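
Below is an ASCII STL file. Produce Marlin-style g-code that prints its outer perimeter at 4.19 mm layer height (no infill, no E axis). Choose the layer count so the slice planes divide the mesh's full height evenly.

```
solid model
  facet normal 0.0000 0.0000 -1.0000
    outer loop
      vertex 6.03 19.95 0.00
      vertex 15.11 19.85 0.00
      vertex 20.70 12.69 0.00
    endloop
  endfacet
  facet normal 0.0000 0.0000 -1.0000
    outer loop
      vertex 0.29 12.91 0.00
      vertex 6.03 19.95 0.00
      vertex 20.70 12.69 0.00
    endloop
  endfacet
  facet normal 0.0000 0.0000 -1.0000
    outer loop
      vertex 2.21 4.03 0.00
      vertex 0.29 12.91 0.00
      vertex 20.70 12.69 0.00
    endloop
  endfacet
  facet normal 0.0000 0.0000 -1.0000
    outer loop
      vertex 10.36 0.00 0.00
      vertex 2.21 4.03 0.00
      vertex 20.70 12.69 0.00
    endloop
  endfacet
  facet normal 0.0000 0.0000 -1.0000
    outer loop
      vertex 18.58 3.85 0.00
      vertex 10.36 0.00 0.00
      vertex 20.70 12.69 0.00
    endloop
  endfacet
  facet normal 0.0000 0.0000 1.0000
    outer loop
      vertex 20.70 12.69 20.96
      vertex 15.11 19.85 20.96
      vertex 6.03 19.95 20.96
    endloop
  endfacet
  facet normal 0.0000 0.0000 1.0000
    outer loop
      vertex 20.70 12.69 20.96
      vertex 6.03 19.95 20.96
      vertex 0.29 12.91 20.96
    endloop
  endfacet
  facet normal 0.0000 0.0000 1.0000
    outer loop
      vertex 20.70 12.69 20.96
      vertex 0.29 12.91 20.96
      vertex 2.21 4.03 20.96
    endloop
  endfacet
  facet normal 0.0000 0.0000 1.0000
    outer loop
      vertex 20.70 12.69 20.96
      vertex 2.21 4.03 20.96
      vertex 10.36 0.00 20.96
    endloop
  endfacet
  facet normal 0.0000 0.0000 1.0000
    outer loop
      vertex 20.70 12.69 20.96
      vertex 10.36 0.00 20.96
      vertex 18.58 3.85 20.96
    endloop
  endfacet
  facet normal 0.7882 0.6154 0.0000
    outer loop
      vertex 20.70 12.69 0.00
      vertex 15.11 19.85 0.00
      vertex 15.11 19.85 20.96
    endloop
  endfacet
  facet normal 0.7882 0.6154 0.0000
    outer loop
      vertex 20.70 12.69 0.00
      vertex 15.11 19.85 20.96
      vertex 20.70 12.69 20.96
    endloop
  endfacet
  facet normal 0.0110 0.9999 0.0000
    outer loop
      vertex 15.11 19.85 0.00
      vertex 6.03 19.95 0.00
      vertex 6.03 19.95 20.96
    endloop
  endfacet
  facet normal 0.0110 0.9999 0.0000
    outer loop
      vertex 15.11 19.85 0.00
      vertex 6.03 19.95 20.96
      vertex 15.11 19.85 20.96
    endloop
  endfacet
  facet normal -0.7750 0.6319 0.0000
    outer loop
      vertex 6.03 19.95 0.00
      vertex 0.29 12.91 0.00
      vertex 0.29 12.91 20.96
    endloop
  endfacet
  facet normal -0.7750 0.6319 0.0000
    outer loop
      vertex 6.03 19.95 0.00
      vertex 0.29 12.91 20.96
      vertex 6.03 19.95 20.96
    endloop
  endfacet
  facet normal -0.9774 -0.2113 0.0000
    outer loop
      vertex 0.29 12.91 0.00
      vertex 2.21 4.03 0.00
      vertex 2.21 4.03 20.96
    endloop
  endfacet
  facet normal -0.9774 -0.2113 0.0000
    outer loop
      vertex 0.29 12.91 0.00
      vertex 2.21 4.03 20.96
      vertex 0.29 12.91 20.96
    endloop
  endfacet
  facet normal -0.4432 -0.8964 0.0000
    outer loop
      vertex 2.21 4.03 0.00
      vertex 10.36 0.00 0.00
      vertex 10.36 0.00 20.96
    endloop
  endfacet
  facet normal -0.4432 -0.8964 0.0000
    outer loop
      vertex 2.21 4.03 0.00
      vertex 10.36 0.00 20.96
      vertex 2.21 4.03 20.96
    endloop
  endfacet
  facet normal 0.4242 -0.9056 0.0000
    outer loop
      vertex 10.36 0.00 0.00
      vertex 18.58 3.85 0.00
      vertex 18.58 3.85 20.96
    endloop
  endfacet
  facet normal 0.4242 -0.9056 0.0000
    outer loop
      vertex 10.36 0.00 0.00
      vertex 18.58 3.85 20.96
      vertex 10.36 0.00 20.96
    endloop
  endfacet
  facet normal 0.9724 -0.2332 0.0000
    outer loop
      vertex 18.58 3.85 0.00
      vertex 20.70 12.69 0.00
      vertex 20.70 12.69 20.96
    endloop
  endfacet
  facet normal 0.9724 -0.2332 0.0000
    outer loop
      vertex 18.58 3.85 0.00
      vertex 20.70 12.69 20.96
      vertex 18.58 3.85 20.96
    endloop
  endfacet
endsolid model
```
; perimeter-only toolpath
G21 ; units = mm
G90 ; absolute positioning
G28 ; home
; layer 1
G0 Z4.19
G0 X20.70 Y12.69
G1 X15.11 Y19.85
G1 X6.03 Y19.95
G1 X0.29 Y12.91
G1 X2.21 Y4.03
G1 X10.36 Y0.00
G1 X18.58 Y3.85
G1 X20.70 Y12.69
; layer 2
G0 Z8.38
G0 X20.70 Y12.69
G1 X15.11 Y19.85
G1 X6.03 Y19.95
G1 X0.29 Y12.91
G1 X2.21 Y4.03
G1 X10.36 Y0.00
G1 X18.58 Y3.85
G1 X20.70 Y12.69
; layer 3
G0 Z12.58
G0 X20.70 Y12.69
G1 X15.11 Y19.85
G1 X6.03 Y19.95
G1 X0.29 Y12.91
G1 X2.21 Y4.03
G1 X10.36 Y0.00
G1 X18.58 Y3.85
G1 X20.70 Y12.69
; layer 4
G0 Z16.77
G0 X20.70 Y12.69
G1 X15.11 Y19.85
G1 X6.03 Y19.95
G1 X0.29 Y12.91
G1 X2.21 Y4.03
G1 X10.36 Y0.00
G1 X18.58 Y3.85
G1 X20.70 Y12.69
; layer 5
G0 Z20.96
G0 X20.70 Y12.69
G1 X15.11 Y19.85
G1 X6.03 Y19.95
G1 X0.29 Y12.91
G1 X2.21 Y4.03
G1 X10.36 Y0.00
G1 X18.58 Y3.85
G1 X20.70 Y12.69
M2 ; end

The solid is a regular 7-sided prism (a cylinder approximated with 7 flat sides), circumscribed radius ≈ 10.5 mm, height ≈ 21 mm. Slicing at Δz = 4.19 mm — 5 equal slices spanning the solid's height, so layer i sits at z = i·h/5 — gives 5 non-empty perimeters. Each is a 7-segment closed polygon; G0 lifts to the layer z and rapids to the start vertex, then G1 traces the edges.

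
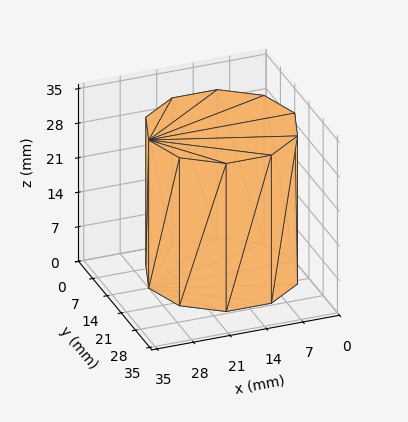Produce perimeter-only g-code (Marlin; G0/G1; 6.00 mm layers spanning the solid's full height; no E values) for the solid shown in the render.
Reading the render: the shape is a regular 10-sided prism (a cylinder approximated with 10 flat sides), circumscribed radius ≈ 14 mm, height ≈ 30 mm (dimensions read to the nearest mm from the axis ticks). For the g-code, the solid's height is divided into equal slices at the stated Δz and each level perimeter traced with G1 moves after a G0 lift.

; perimeter-only toolpath
G21 ; units = mm
G90 ; absolute positioning
G28 ; home
; layer 1
G0 Z6.00
G0 X28.00 Y14.00
G1 X25.33 Y22.23
G1 X18.33 Y27.31
G1 X9.67 Y27.31
G1 X2.67 Y22.23
G1 X0.00 Y14.00
G1 X2.67 Y5.77
G1 X9.67 Y0.69
G1 X18.33 Y0.69
G1 X25.33 Y5.77
G1 X28.00 Y14.00
; layer 2
G0 Z12.00
G0 X28.00 Y14.00
G1 X25.33 Y22.23
G1 X18.33 Y27.31
G1 X9.67 Y27.31
G1 X2.67 Y22.23
G1 X0.00 Y14.00
G1 X2.67 Y5.77
G1 X9.67 Y0.69
G1 X18.33 Y0.69
G1 X25.33 Y5.77
G1 X28.00 Y14.00
; layer 3
G0 Z18.00
G0 X28.00 Y14.00
G1 X25.33 Y22.23
G1 X18.33 Y27.31
G1 X9.67 Y27.31
G1 X2.67 Y22.23
G1 X0.00 Y14.00
G1 X2.67 Y5.77
G1 X9.67 Y0.69
G1 X18.33 Y0.69
G1 X25.33 Y5.77
G1 X28.00 Y14.00
; layer 4
G0 Z24.00
G0 X28.00 Y14.00
G1 X25.33 Y22.23
G1 X18.33 Y27.31
G1 X9.67 Y27.31
G1 X2.67 Y22.23
G1 X0.00 Y14.00
G1 X2.67 Y5.77
G1 X9.67 Y0.69
G1 X18.33 Y0.69
G1 X25.33 Y5.77
G1 X28.00 Y14.00
; layer 5
G0 Z30.00
G0 X28.00 Y14.00
G1 X25.33 Y22.23
G1 X18.33 Y27.31
G1 X9.67 Y27.31
G1 X2.67 Y22.23
G1 X0.00 Y14.00
G1 X2.67 Y5.77
G1 X9.67 Y0.69
G1 X18.33 Y0.69
G1 X25.33 Y5.77
G1 X28.00 Y14.00
M2 ; end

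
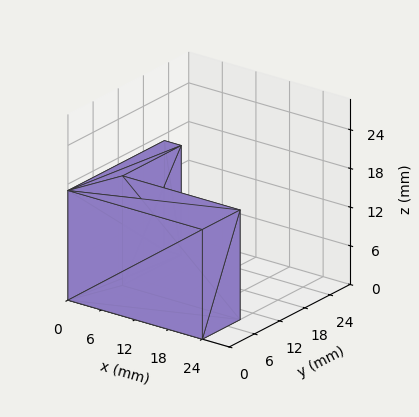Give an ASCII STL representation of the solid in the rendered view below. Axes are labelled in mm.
Reading the render: the shape is an L-shaped prism: outer 24 × 23 mm, arm thicknesses ≈ 9 mm (horizontal) and 3 mm (vertical), extruded 17 mm in z (dimensions read to the nearest mm from the axis ticks). For the STL, each face is triangulated and given an outward normal.

solid part
  facet normal 0.0000 0.0000 -1.0000
    outer loop
      vertex 24.000 9.000 0.000
      vertex 24.000 0.000 0.000
      vertex 0.000 0.000 0.000
    endloop
  endfacet
  facet normal 0.0000 0.0000 -1.0000
    outer loop
      vertex 3.000 9.000 0.000
      vertex 24.000 9.000 0.000
      vertex 0.000 0.000 0.000
    endloop
  endfacet
  facet normal 0.0000 0.0000 -1.0000
    outer loop
      vertex 3.000 23.000 0.000
      vertex 3.000 9.000 0.000
      vertex 0.000 0.000 0.000
    endloop
  endfacet
  facet normal 0.0000 0.0000 -1.0000
    outer loop
      vertex 0.000 23.000 0.000
      vertex 3.000 23.000 0.000
      vertex 0.000 0.000 0.000
    endloop
  endfacet
  facet normal 0.0000 0.0000 1.0000
    outer loop
      vertex 0.000 0.000 17.000
      vertex 24.000 0.000 17.000
      vertex 24.000 9.000 17.000
    endloop
  endfacet
  facet normal 0.0000 0.0000 1.0000
    outer loop
      vertex 0.000 0.000 17.000
      vertex 24.000 9.000 17.000
      vertex 3.000 9.000 17.000
    endloop
  endfacet
  facet normal 0.0000 0.0000 1.0000
    outer loop
      vertex 0.000 0.000 17.000
      vertex 3.000 9.000 17.000
      vertex 3.000 23.000 17.000
    endloop
  endfacet
  facet normal 0.0000 0.0000 1.0000
    outer loop
      vertex 0.000 0.000 17.000
      vertex 3.000 23.000 17.000
      vertex 0.000 23.000 17.000
    endloop
  endfacet
  facet normal 0.0000 -1.0000 0.0000
    outer loop
      vertex 0.000 0.000 0.000
      vertex 24.000 0.000 0.000
      vertex 24.000 0.000 17.000
    endloop
  endfacet
  facet normal 0.0000 -1.0000 0.0000
    outer loop
      vertex 0.000 0.000 0.000
      vertex 24.000 0.000 17.000
      vertex 0.000 0.000 17.000
    endloop
  endfacet
  facet normal 1.0000 0.0000 0.0000
    outer loop
      vertex 24.000 0.000 0.000
      vertex 24.000 9.000 0.000
      vertex 24.000 9.000 17.000
    endloop
  endfacet
  facet normal 1.0000 0.0000 0.0000
    outer loop
      vertex 24.000 0.000 0.000
      vertex 24.000 9.000 17.000
      vertex 24.000 0.000 17.000
    endloop
  endfacet
  facet normal 0.0000 1.0000 0.0000
    outer loop
      vertex 24.000 9.000 0.000
      vertex 3.000 9.000 0.000
      vertex 3.000 9.000 17.000
    endloop
  endfacet
  facet normal 0.0000 1.0000 0.0000
    outer loop
      vertex 24.000 9.000 0.000
      vertex 3.000 9.000 17.000
      vertex 24.000 9.000 17.000
    endloop
  endfacet
  facet normal 1.0000 0.0000 0.0000
    outer loop
      vertex 3.000 9.000 0.000
      vertex 3.000 23.000 0.000
      vertex 3.000 23.000 17.000
    endloop
  endfacet
  facet normal 1.0000 0.0000 0.0000
    outer loop
      vertex 3.000 9.000 0.000
      vertex 3.000 23.000 17.000
      vertex 3.000 9.000 17.000
    endloop
  endfacet
  facet normal 0.0000 1.0000 0.0000
    outer loop
      vertex 3.000 23.000 0.000
      vertex 0.000 23.000 0.000
      vertex 0.000 23.000 17.000
    endloop
  endfacet
  facet normal 0.0000 1.0000 0.0000
    outer loop
      vertex 3.000 23.000 0.000
      vertex 0.000 23.000 17.000
      vertex 3.000 23.000 17.000
    endloop
  endfacet
  facet normal -1.0000 0.0000 0.0000
    outer loop
      vertex 0.000 23.000 0.000
      vertex 0.000 0.000 0.000
      vertex 0.000 0.000 17.000
    endloop
  endfacet
  facet normal -1.0000 0.0000 0.0000
    outer loop
      vertex 0.000 23.000 0.000
      vertex 0.000 0.000 17.000
      vertex 0.000 23.000 17.000
    endloop
  endfacet
endsolid part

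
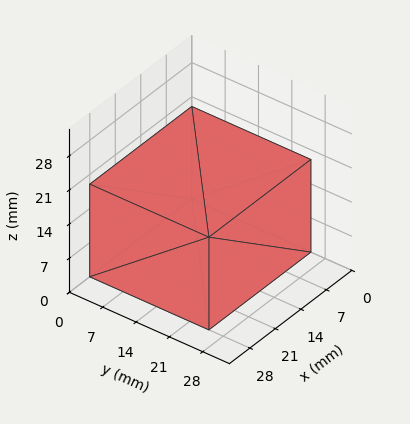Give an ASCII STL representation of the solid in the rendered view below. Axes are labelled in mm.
Reading the render: the shape is a rectangular box, roughly 28 × 25 mm footprint and 19 mm tall (dimensions read to the nearest mm from the axis ticks). For the STL, each face is triangulated and given an outward normal.

solid part
  facet normal 0.0000 0.0000 -1.0000
    outer loop
      vertex 28.00 25.00 0.00
      vertex 28.00 0.00 0.00
      vertex 0.00 0.00 0.00
    endloop
  endfacet
  facet normal 0.0000 0.0000 -1.0000
    outer loop
      vertex 0.00 25.00 0.00
      vertex 28.00 25.00 0.00
      vertex 0.00 0.00 0.00
    endloop
  endfacet
  facet normal 0.0000 0.0000 1.0000
    outer loop
      vertex 0.00 0.00 19.00
      vertex 28.00 0.00 19.00
      vertex 28.00 25.00 19.00
    endloop
  endfacet
  facet normal 0.0000 0.0000 1.0000
    outer loop
      vertex 0.00 0.00 19.00
      vertex 28.00 25.00 19.00
      vertex 0.00 25.00 19.00
    endloop
  endfacet
  facet normal 0.0000 -1.0000 0.0000
    outer loop
      vertex 0.00 0.00 0.00
      vertex 28.00 0.00 0.00
      vertex 28.00 0.00 19.00
    endloop
  endfacet
  facet normal 0.0000 -1.0000 0.0000
    outer loop
      vertex 0.00 0.00 0.00
      vertex 28.00 0.00 19.00
      vertex 0.00 0.00 19.00
    endloop
  endfacet
  facet normal 0.0000 1.0000 0.0000
    outer loop
      vertex 28.00 25.00 19.00
      vertex 28.00 25.00 0.00
      vertex 0.00 25.00 0.00
    endloop
  endfacet
  facet normal 0.0000 1.0000 0.0000
    outer loop
      vertex 0.00 25.00 19.00
      vertex 28.00 25.00 19.00
      vertex 0.00 25.00 0.00
    endloop
  endfacet
  facet normal -1.0000 0.0000 0.0000
    outer loop
      vertex 0.00 25.00 19.00
      vertex 0.00 25.00 0.00
      vertex 0.00 0.00 0.00
    endloop
  endfacet
  facet normal -1.0000 0.0000 0.0000
    outer loop
      vertex 0.00 0.00 19.00
      vertex 0.00 25.00 19.00
      vertex 0.00 0.00 0.00
    endloop
  endfacet
  facet normal 1.0000 0.0000 0.0000
    outer loop
      vertex 28.00 0.00 0.00
      vertex 28.00 25.00 0.00
      vertex 28.00 25.00 19.00
    endloop
  endfacet
  facet normal 1.0000 0.0000 0.0000
    outer loop
      vertex 28.00 0.00 0.00
      vertex 28.00 25.00 19.00
      vertex 28.00 0.00 19.00
    endloop
  endfacet
endsolid part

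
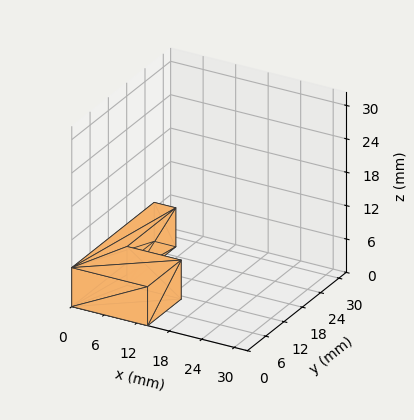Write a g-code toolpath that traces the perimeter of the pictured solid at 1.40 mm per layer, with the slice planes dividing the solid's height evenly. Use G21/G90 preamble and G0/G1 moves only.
Reading the render: the shape is an L-shaped prism: outer 14 × 27 mm, arm thicknesses ≈ 11 mm (horizontal) and 4 mm (vertical), extruded 7 mm in z (dimensions read to the nearest mm from the axis ticks). For the g-code, the solid's height is divided into equal slices at the stated Δz and each level perimeter traced with G1 moves after a G0 lift.

; perimeter-only toolpath
G21 ; units = mm
G90 ; absolute positioning
G28 ; home
; layer 1
G0 Z1.40
G0 X0.00 Y0.00
G1 X14.00 Y0.00
G1 X14.00 Y11.00
G1 X4.00 Y11.00
G1 X4.00 Y27.00
G1 X0.00 Y27.00
G1 X0.00 Y0.00
; layer 2
G0 Z2.80
G0 X0.00 Y0.00
G1 X14.00 Y0.00
G1 X14.00 Y11.00
G1 X4.00 Y11.00
G1 X4.00 Y27.00
G1 X0.00 Y27.00
G1 X0.00 Y0.00
; layer 3
G0 Z4.20
G0 X0.00 Y0.00
G1 X14.00 Y0.00
G1 X14.00 Y11.00
G1 X4.00 Y11.00
G1 X4.00 Y27.00
G1 X0.00 Y27.00
G1 X0.00 Y0.00
; layer 4
G0 Z5.60
G0 X0.00 Y0.00
G1 X14.00 Y0.00
G1 X14.00 Y11.00
G1 X4.00 Y11.00
G1 X4.00 Y27.00
G1 X0.00 Y27.00
G1 X0.00 Y0.00
; layer 5
G0 Z7.00
G0 X0.00 Y0.00
G1 X14.00 Y0.00
G1 X14.00 Y11.00
G1 X4.00 Y11.00
G1 X4.00 Y27.00
G1 X0.00 Y27.00
G1 X0.00 Y0.00
M2 ; end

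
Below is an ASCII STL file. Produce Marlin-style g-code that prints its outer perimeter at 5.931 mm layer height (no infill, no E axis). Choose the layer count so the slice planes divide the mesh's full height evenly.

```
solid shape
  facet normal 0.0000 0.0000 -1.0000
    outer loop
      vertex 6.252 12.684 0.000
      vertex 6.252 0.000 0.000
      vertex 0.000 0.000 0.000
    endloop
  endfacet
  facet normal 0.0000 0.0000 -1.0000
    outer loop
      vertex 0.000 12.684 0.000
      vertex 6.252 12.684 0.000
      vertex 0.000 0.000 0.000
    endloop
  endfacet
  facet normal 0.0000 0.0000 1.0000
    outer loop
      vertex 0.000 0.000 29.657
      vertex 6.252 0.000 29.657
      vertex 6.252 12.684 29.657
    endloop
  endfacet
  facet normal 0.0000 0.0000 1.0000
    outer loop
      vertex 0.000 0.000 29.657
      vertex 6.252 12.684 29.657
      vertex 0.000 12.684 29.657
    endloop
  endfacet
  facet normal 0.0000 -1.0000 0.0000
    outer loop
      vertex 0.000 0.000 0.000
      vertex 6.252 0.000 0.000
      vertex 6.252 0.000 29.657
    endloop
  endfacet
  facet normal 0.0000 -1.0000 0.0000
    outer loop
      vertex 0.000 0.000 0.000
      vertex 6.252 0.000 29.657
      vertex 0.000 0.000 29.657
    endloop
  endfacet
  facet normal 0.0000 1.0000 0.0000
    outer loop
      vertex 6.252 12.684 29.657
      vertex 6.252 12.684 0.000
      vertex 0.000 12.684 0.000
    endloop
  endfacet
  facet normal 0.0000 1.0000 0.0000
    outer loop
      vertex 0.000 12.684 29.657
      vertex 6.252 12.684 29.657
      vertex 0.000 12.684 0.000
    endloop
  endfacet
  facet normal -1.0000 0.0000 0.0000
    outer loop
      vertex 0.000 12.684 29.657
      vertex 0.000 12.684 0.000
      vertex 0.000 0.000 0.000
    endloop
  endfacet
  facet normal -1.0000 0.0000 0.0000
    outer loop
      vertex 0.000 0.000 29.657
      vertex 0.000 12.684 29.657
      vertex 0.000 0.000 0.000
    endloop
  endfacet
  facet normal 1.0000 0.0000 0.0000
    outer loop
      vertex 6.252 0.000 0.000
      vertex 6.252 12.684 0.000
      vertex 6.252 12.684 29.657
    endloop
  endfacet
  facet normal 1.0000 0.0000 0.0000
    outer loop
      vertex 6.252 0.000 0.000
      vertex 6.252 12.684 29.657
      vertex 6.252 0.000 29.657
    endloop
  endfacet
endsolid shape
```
; perimeter-only toolpath
G21 ; units = mm
G90 ; absolute positioning
G28 ; home
; layer 1
G0 Z5.931
G0 X0.000 Y0.000
G1 X6.252 Y0.000
G1 X6.252 Y12.684
G1 X0.000 Y12.684
G1 X0.000 Y0.000
; layer 2
G0 Z11.863
G0 X0.000 Y0.000
G1 X6.252 Y0.000
G1 X6.252 Y12.684
G1 X0.000 Y12.684
G1 X0.000 Y0.000
; layer 3
G0 Z17.794
G0 X0.000 Y0.000
G1 X6.252 Y0.000
G1 X6.252 Y12.684
G1 X0.000 Y12.684
G1 X0.000 Y0.000
; layer 4
G0 Z23.726
G0 X0.000 Y0.000
G1 X6.252 Y0.000
G1 X6.252 Y12.684
G1 X0.000 Y12.684
G1 X0.000 Y0.000
; layer 5
G0 Z29.657
G0 X0.000 Y0.000
G1 X6.252 Y0.000
G1 X6.252 Y12.684
G1 X0.000 Y12.684
G1 X0.000 Y0.000
M2 ; end

The solid is a rectangular box, roughly 6.25 × 12.7 mm footprint and 29.7 mm tall. Slicing at Δz = 5.931 mm — 5 equal slices spanning the solid's height, so layer i sits at z = i·h/5 — gives 5 non-empty perimeters. Each is a 4-segment closed polygon; G0 lifts to the layer z and rapids to the start vertex, then G1 traces the edges.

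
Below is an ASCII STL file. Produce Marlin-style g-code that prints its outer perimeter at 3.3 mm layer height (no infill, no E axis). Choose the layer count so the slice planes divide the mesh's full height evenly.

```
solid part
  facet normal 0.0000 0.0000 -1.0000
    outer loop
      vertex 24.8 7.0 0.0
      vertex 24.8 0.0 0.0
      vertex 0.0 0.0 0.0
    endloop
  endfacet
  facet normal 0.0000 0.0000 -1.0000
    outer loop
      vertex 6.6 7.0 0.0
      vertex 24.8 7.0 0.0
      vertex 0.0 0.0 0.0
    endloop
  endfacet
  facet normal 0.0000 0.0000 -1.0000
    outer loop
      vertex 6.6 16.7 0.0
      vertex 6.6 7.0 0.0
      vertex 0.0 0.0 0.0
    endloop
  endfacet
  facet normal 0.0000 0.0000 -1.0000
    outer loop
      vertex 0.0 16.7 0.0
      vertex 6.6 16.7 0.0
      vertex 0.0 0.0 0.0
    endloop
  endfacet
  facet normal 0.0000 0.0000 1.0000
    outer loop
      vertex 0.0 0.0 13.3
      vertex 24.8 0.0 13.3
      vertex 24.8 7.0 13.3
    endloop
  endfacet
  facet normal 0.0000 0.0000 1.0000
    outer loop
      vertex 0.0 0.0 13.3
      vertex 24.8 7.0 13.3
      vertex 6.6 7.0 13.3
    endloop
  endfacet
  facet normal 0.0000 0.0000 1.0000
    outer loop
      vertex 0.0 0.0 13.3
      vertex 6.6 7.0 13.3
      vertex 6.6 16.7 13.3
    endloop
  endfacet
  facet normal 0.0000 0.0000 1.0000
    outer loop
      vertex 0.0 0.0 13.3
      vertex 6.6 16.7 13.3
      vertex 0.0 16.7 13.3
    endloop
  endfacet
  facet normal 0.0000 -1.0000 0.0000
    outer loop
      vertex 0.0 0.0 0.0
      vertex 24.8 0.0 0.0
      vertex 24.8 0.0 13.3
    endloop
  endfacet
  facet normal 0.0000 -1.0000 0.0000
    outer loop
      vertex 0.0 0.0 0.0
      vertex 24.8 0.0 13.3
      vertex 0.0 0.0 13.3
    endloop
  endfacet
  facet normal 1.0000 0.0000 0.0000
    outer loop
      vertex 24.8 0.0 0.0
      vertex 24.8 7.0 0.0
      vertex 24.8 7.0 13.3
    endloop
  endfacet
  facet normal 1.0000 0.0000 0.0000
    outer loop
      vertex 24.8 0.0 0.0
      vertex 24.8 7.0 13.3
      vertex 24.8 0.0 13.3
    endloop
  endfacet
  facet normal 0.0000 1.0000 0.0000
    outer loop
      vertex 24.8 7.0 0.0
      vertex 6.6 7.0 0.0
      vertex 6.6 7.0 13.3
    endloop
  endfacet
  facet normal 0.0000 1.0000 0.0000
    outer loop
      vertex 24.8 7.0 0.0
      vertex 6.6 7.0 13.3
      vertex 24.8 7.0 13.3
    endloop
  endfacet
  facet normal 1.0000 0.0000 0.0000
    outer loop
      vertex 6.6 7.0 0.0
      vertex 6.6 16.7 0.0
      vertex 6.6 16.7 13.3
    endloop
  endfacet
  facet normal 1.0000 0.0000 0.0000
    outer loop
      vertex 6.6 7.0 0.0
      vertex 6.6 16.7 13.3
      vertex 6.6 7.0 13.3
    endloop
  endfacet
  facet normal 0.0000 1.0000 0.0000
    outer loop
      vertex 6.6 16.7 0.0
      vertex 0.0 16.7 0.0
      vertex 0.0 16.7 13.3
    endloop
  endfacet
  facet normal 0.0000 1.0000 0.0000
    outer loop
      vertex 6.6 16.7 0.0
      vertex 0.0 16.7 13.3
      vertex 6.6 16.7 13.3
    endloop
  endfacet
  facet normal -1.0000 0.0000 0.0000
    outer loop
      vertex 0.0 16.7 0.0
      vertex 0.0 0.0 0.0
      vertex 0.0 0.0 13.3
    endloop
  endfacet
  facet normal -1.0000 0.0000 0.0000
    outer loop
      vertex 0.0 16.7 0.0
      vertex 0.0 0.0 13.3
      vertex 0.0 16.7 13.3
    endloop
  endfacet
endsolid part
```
; perimeter-only toolpath
G21 ; units = mm
G90 ; absolute positioning
G28 ; home
; layer 1
G0 Z3.3
G0 X0.0 Y0.0
G1 X24.8 Y0.0
G1 X24.8 Y7.0
G1 X6.6 Y7.0
G1 X6.6 Y16.7
G1 X0.0 Y16.7
G1 X0.0 Y0.0
; layer 2
G0 Z6.7
G0 X0.0 Y0.0
G1 X24.8 Y0.0
G1 X24.8 Y7.0
G1 X6.6 Y7.0
G1 X6.6 Y16.7
G1 X0.0 Y16.7
G1 X0.0 Y0.0
; layer 3
G0 Z10.0
G0 X0.0 Y0.0
G1 X24.8 Y0.0
G1 X24.8 Y7.0
G1 X6.6 Y7.0
G1 X6.6 Y16.7
G1 X0.0 Y16.7
G1 X0.0 Y0.0
; layer 4
G0 Z13.3
G0 X0.0 Y0.0
G1 X24.8 Y0.0
G1 X24.8 Y7.0
G1 X6.6 Y7.0
G1 X6.6 Y16.7
G1 X0.0 Y16.7
G1 X0.0 Y0.0
M2 ; end

The solid is an L-shaped prism: outer 24.8 × 16.7 mm, arm thicknesses ≈ 7 mm (horizontal) and 6.6 mm (vertical), extruded 13.3 mm in z. Slicing at Δz = 3.3 mm — 4 equal slices spanning the solid's height, so layer i sits at z = i·h/4 — gives 4 non-empty perimeters. Each is a 6-segment closed polygon; G0 lifts to the layer z and rapids to the start vertex, then G1 traces the edges.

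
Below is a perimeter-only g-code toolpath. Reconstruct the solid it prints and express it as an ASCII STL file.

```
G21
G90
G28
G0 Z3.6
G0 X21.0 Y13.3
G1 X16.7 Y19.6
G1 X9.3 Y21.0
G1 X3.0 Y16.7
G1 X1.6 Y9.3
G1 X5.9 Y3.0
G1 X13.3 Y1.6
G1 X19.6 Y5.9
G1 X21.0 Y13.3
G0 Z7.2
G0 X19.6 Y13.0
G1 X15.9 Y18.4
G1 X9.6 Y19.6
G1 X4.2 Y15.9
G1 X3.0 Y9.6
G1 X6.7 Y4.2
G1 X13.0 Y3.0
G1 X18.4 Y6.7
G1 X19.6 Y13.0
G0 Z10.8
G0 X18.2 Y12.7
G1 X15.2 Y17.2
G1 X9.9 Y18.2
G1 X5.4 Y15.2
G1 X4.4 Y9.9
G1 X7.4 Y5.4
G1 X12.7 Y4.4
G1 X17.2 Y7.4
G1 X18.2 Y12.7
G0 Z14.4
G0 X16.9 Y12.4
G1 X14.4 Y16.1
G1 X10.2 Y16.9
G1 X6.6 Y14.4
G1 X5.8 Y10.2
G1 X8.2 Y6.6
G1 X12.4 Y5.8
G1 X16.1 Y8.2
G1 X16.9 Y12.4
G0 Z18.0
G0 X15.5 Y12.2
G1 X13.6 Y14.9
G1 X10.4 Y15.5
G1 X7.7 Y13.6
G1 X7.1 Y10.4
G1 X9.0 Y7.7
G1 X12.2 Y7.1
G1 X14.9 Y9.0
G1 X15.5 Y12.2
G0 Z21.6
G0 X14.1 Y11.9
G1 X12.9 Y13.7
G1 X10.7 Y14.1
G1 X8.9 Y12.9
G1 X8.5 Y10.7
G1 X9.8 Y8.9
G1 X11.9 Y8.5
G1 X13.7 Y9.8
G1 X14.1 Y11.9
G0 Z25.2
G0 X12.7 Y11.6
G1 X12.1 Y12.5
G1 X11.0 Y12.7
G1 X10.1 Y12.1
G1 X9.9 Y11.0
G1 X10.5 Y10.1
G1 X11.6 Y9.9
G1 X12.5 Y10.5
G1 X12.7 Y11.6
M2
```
solid part
  facet normal 0.0000 0.0000 -1.0000
    outer loop
      vertex 9.0 22.4 0.0
      vertex 17.5 20.8 0.0
      vertex 22.4 13.6 0.0
    endloop
  endfacet
  facet normal 0.0000 0.0000 -1.0000
    outer loop
      vertex 1.8 17.5 0.0
      vertex 9.0 22.4 0.0
      vertex 22.4 13.6 0.0
    endloop
  endfacet
  facet normal 0.0000 0.0000 -1.0000
    outer loop
      vertex 0.2 9.0 0.0
      vertex 1.8 17.5 0.0
      vertex 22.4 13.6 0.0
    endloop
  endfacet
  facet normal 0.0000 0.0000 -1.0000
    outer loop
      vertex 5.1 1.8 0.0
      vertex 0.2 9.0 0.0
      vertex 22.4 13.6 0.0
    endloop
  endfacet
  facet normal 0.0000 0.0000 -1.0000
    outer loop
      vertex 13.6 0.2 0.0
      vertex 5.1 1.8 0.0
      vertex 22.4 13.6 0.0
    endloop
  endfacet
  facet normal 0.0000 0.0000 -1.0000
    outer loop
      vertex 20.8 5.1 0.0
      vertex 13.6 0.2 0.0
      vertex 22.4 13.6 0.0
    endloop
  endfacet
  facet normal 0.7770 0.5288 0.3417
    outer loop
      vertex 22.4 13.6 0.0
      vertex 17.5 20.8 0.0
      vertex 11.3 11.3 28.8
    endloop
  endfacet
  facet normal 0.1738 0.9235 0.3420
    outer loop
      vertex 17.5 20.8 0.0
      vertex 9.0 22.4 0.0
      vertex 11.3 11.3 28.8
    endloop
  endfacet
  facet normal -0.5288 0.7770 0.3417
    outer loop
      vertex 9.0 22.4 0.0
      vertex 1.8 17.5 0.0
      vertex 11.3 11.3 28.8
    endloop
  endfacet
  facet normal -0.9235 0.1738 0.3420
    outer loop
      vertex 1.8 17.5 0.0
      vertex 0.2 9.0 0.0
      vertex 11.3 11.3 28.8
    endloop
  endfacet
  facet normal -0.7770 -0.5288 0.3417
    outer loop
      vertex 0.2 9.0 0.0
      vertex 5.1 1.8 0.0
      vertex 11.3 11.3 28.8
    endloop
  endfacet
  facet normal -0.1738 -0.9235 0.3420
    outer loop
      vertex 5.1 1.8 0.0
      vertex 13.6 0.2 0.0
      vertex 11.3 11.3 28.8
    endloop
  endfacet
  facet normal 0.5288 -0.7770 0.3417
    outer loop
      vertex 13.6 0.2 0.0
      vertex 20.8 5.1 0.0
      vertex 11.3 11.3 28.8
    endloop
  endfacet
  facet normal 0.9235 -0.1738 0.3420
    outer loop
      vertex 20.8 5.1 0.0
      vertex 22.4 13.6 0.0
      vertex 11.3 11.3 28.8
    endloop
  endfacet
endsolid part

The G0 Z moves step by Δz≈3.6 mm. The G1 loops shrink linearly with z, so the solid tapers from its base footprint up to z≈28.8. Closing with a flat bottom cap and the tapered top and triangulating gives 14 facets — a regular 8-sided pyramid, base circumscribed radius ≈ 11.3 mm, apex at z ≈ 28.8 mm.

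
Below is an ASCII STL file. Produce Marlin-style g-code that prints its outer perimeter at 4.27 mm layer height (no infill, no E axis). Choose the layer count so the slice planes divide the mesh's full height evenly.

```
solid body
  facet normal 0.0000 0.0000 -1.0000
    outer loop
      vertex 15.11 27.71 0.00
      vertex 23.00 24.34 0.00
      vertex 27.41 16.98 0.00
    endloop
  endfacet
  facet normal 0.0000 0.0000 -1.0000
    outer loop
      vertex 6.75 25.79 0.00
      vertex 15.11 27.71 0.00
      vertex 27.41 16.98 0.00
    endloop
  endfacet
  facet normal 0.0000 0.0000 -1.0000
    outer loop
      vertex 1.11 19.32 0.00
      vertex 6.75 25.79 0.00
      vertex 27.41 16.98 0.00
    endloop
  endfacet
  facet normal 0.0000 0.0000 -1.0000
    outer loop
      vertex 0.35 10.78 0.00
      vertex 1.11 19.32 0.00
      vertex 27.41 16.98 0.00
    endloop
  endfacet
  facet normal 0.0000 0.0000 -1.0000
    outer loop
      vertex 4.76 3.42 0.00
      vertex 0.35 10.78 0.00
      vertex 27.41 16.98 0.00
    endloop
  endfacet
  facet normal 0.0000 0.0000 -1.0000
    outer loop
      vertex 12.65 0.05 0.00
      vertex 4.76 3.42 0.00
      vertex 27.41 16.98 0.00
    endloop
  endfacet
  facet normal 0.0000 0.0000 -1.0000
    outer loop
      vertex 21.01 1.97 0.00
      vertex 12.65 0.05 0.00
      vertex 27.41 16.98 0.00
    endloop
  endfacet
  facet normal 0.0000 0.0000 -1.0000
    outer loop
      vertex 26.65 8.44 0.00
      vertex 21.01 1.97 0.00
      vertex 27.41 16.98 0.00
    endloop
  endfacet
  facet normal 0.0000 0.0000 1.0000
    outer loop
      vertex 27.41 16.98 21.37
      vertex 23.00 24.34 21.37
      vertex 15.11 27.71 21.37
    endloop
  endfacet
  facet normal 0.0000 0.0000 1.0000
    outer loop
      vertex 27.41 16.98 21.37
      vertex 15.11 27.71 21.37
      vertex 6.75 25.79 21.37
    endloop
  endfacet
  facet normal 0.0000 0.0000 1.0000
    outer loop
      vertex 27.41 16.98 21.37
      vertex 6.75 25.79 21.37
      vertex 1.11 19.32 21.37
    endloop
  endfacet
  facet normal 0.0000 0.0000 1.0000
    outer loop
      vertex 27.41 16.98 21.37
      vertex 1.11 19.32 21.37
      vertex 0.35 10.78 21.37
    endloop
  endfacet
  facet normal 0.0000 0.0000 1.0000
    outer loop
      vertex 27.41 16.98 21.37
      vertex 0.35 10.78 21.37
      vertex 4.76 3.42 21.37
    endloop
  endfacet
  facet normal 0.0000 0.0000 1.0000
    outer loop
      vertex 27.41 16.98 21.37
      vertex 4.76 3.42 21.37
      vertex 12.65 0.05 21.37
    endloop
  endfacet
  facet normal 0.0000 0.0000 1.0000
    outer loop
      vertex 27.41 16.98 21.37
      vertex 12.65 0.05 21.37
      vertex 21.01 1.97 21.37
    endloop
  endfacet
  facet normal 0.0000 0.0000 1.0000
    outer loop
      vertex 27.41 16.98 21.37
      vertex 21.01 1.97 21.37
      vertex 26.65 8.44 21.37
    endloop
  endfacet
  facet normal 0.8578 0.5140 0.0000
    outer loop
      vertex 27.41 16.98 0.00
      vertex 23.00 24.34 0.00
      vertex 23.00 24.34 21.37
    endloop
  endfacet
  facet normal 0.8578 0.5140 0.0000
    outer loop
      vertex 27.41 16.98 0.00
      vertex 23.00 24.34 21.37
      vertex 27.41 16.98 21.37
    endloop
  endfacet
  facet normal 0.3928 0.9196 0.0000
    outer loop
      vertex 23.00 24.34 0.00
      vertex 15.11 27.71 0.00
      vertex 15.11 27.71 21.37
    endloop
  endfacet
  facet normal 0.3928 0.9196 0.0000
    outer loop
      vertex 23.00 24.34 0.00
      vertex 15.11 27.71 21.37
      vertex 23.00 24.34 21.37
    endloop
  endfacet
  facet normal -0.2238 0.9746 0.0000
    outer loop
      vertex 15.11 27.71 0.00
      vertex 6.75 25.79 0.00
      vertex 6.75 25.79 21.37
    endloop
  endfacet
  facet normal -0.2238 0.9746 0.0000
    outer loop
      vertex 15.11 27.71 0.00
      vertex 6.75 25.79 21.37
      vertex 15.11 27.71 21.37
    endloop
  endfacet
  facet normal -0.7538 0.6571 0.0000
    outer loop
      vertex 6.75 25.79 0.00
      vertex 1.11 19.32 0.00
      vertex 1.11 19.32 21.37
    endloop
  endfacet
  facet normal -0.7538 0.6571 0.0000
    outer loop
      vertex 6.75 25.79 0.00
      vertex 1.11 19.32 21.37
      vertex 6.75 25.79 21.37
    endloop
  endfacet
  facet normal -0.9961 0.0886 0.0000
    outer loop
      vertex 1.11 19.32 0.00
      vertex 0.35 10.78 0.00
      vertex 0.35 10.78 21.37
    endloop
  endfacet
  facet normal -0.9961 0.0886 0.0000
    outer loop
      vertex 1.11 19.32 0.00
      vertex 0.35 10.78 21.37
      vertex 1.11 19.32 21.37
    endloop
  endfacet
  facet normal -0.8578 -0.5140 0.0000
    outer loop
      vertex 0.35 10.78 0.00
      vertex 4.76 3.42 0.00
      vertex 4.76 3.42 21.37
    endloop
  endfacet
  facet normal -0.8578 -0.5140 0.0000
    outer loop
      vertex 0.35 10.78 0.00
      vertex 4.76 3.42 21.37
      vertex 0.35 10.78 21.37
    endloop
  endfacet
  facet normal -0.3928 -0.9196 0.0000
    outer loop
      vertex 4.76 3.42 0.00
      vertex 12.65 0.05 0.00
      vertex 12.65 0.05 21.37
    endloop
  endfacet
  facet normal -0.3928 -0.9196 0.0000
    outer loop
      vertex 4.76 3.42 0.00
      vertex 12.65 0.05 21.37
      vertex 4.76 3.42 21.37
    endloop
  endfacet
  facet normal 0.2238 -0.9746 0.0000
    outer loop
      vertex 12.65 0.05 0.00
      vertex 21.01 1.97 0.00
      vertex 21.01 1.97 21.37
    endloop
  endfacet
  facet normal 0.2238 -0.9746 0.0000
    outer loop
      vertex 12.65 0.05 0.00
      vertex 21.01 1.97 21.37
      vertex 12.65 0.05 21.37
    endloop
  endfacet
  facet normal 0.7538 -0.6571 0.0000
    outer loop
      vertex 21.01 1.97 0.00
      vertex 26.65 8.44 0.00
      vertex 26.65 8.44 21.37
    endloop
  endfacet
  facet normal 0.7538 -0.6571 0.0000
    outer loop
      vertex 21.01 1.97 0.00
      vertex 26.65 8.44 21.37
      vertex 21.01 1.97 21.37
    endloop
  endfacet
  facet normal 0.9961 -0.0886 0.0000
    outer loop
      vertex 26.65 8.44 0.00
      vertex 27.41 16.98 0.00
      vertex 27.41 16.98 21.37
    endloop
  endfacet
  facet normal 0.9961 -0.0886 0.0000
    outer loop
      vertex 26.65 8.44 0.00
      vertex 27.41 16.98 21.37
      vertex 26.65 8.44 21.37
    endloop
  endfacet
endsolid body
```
; perimeter-only toolpath
G21 ; units = mm
G90 ; absolute positioning
G28 ; home
; layer 1
G0 Z4.27
G0 X27.41 Y16.98
G1 X23.00 Y24.34
G1 X15.11 Y27.71
G1 X6.75 Y25.79
G1 X1.11 Y19.32
G1 X0.35 Y10.78
G1 X4.76 Y3.42
G1 X12.65 Y0.05
G1 X21.01 Y1.97
G1 X26.65 Y8.44
G1 X27.41 Y16.98
; layer 2
G0 Z8.55
G0 X27.41 Y16.98
G1 X23.00 Y24.34
G1 X15.11 Y27.71
G1 X6.75 Y25.79
G1 X1.11 Y19.32
G1 X0.35 Y10.78
G1 X4.76 Y3.42
G1 X12.65 Y0.05
G1 X21.01 Y1.97
G1 X26.65 Y8.44
G1 X27.41 Y16.98
; layer 3
G0 Z12.82
G0 X27.41 Y16.98
G1 X23.00 Y24.34
G1 X15.11 Y27.71
G1 X6.75 Y25.79
G1 X1.11 Y19.32
G1 X0.35 Y10.78
G1 X4.76 Y3.42
G1 X12.65 Y0.05
G1 X21.01 Y1.97
G1 X26.65 Y8.44
G1 X27.41 Y16.98
; layer 4
G0 Z17.10
G0 X27.41 Y16.98
G1 X23.00 Y24.34
G1 X15.11 Y27.71
G1 X6.75 Y25.79
G1 X1.11 Y19.32
G1 X0.35 Y10.78
G1 X4.76 Y3.42
G1 X12.65 Y0.05
G1 X21.01 Y1.97
G1 X26.65 Y8.44
G1 X27.41 Y16.98
; layer 5
G0 Z21.37
G0 X27.41 Y16.98
G1 X23.00 Y24.34
G1 X15.11 Y27.71
G1 X6.75 Y25.79
G1 X1.11 Y19.32
G1 X0.35 Y10.78
G1 X4.76 Y3.42
G1 X12.65 Y0.05
G1 X21.01 Y1.97
G1 X26.65 Y8.44
G1 X27.41 Y16.98
M2 ; end

The solid is a regular 10-sided prism (a cylinder approximated with 10 flat sides), circumscribed radius ≈ 13.9 mm, height ≈ 21.4 mm. Slicing at Δz = 4.27 mm — 5 equal slices spanning the solid's height, so layer i sits at z = i·h/5 — gives 5 non-empty perimeters. Each is a 10-segment closed polygon; G0 lifts to the layer z and rapids to the start vertex, then G1 traces the edges.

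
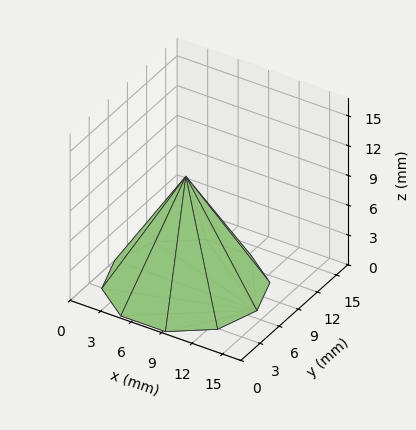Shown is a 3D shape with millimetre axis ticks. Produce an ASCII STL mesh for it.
Reading the render: the shape is a regular 10-sided pyramid, base circumscribed radius ≈ 7 mm, apex at z ≈ 11 mm (dimensions read to the nearest mm from the axis ticks). For the STL, each face is triangulated and given an outward normal.

solid part
  facet normal 0.0000 0.0000 -1.0000
    outer loop
      vertex 9.2 13.7 0.0
      vertex 12.7 11.1 0.0
      vertex 14.0 7.0 0.0
    endloop
  endfacet
  facet normal 0.0000 0.0000 -1.0000
    outer loop
      vertex 4.8 13.7 0.0
      vertex 9.2 13.7 0.0
      vertex 14.0 7.0 0.0
    endloop
  endfacet
  facet normal 0.0000 0.0000 -1.0000
    outer loop
      vertex 1.3 11.1 0.0
      vertex 4.8 13.7 0.0
      vertex 14.0 7.0 0.0
    endloop
  endfacet
  facet normal 0.0000 0.0000 -1.0000
    outer loop
      vertex 0.0 7.0 0.0
      vertex 1.3 11.1 0.0
      vertex 14.0 7.0 0.0
    endloop
  endfacet
  facet normal 0.0000 0.0000 -1.0000
    outer loop
      vertex 1.3 2.9 0.0
      vertex 0.0 7.0 0.0
      vertex 14.0 7.0 0.0
    endloop
  endfacet
  facet normal 0.0000 0.0000 -1.0000
    outer loop
      vertex 4.8 0.3 0.0
      vertex 1.3 2.9 0.0
      vertex 14.0 7.0 0.0
    endloop
  endfacet
  facet normal 0.0000 0.0000 -1.0000
    outer loop
      vertex 9.2 0.3 0.0
      vertex 4.8 0.3 0.0
      vertex 14.0 7.0 0.0
    endloop
  endfacet
  facet normal 0.0000 0.0000 -1.0000
    outer loop
      vertex 12.7 2.9 0.0
      vertex 9.2 0.3 0.0
      vertex 14.0 7.0 0.0
    endloop
  endfacet
  facet normal 0.8150 0.2584 0.5186
    outer loop
      vertex 14.0 7.0 0.0
      vertex 12.7 11.1 0.0
      vertex 7.0 7.0 11.0
    endloop
  endfacet
  facet normal 0.5095 0.6859 0.5196
    outer loop
      vertex 12.7 11.1 0.0
      vertex 9.2 13.7 0.0
      vertex 7.0 7.0 11.0
    endloop
  endfacet
  facet normal 0.0000 0.8540 0.5202
    outer loop
      vertex 9.2 13.7 0.0
      vertex 4.8 13.7 0.0
      vertex 7.0 7.0 11.0
    endloop
  endfacet
  facet normal -0.5095 0.6859 0.5196
    outer loop
      vertex 4.8 13.7 0.0
      vertex 1.3 11.1 0.0
      vertex 7.0 7.0 11.0
    endloop
  endfacet
  facet normal -0.8150 0.2584 0.5186
    outer loop
      vertex 1.3 11.1 0.0
      vertex 0.0 7.0 0.0
      vertex 7.0 7.0 11.0
    endloop
  endfacet
  facet normal -0.8150 -0.2584 0.5186
    outer loop
      vertex 0.0 7.0 0.0
      vertex 1.3 2.9 0.0
      vertex 7.0 7.0 11.0
    endloop
  endfacet
  facet normal -0.5095 -0.6859 0.5196
    outer loop
      vertex 1.3 2.9 0.0
      vertex 4.8 0.3 0.0
      vertex 7.0 7.0 11.0
    endloop
  endfacet
  facet normal 0.0000 -0.8540 0.5202
    outer loop
      vertex 4.8 0.3 0.0
      vertex 9.2 0.3 0.0
      vertex 7.0 7.0 11.0
    endloop
  endfacet
  facet normal 0.5095 -0.6859 0.5196
    outer loop
      vertex 9.2 0.3 0.0
      vertex 12.7 2.9 0.0
      vertex 7.0 7.0 11.0
    endloop
  endfacet
  facet normal 0.8150 -0.2584 0.5186
    outer loop
      vertex 12.7 2.9 0.0
      vertex 14.0 7.0 0.0
      vertex 7.0 7.0 11.0
    endloop
  endfacet
endsolid part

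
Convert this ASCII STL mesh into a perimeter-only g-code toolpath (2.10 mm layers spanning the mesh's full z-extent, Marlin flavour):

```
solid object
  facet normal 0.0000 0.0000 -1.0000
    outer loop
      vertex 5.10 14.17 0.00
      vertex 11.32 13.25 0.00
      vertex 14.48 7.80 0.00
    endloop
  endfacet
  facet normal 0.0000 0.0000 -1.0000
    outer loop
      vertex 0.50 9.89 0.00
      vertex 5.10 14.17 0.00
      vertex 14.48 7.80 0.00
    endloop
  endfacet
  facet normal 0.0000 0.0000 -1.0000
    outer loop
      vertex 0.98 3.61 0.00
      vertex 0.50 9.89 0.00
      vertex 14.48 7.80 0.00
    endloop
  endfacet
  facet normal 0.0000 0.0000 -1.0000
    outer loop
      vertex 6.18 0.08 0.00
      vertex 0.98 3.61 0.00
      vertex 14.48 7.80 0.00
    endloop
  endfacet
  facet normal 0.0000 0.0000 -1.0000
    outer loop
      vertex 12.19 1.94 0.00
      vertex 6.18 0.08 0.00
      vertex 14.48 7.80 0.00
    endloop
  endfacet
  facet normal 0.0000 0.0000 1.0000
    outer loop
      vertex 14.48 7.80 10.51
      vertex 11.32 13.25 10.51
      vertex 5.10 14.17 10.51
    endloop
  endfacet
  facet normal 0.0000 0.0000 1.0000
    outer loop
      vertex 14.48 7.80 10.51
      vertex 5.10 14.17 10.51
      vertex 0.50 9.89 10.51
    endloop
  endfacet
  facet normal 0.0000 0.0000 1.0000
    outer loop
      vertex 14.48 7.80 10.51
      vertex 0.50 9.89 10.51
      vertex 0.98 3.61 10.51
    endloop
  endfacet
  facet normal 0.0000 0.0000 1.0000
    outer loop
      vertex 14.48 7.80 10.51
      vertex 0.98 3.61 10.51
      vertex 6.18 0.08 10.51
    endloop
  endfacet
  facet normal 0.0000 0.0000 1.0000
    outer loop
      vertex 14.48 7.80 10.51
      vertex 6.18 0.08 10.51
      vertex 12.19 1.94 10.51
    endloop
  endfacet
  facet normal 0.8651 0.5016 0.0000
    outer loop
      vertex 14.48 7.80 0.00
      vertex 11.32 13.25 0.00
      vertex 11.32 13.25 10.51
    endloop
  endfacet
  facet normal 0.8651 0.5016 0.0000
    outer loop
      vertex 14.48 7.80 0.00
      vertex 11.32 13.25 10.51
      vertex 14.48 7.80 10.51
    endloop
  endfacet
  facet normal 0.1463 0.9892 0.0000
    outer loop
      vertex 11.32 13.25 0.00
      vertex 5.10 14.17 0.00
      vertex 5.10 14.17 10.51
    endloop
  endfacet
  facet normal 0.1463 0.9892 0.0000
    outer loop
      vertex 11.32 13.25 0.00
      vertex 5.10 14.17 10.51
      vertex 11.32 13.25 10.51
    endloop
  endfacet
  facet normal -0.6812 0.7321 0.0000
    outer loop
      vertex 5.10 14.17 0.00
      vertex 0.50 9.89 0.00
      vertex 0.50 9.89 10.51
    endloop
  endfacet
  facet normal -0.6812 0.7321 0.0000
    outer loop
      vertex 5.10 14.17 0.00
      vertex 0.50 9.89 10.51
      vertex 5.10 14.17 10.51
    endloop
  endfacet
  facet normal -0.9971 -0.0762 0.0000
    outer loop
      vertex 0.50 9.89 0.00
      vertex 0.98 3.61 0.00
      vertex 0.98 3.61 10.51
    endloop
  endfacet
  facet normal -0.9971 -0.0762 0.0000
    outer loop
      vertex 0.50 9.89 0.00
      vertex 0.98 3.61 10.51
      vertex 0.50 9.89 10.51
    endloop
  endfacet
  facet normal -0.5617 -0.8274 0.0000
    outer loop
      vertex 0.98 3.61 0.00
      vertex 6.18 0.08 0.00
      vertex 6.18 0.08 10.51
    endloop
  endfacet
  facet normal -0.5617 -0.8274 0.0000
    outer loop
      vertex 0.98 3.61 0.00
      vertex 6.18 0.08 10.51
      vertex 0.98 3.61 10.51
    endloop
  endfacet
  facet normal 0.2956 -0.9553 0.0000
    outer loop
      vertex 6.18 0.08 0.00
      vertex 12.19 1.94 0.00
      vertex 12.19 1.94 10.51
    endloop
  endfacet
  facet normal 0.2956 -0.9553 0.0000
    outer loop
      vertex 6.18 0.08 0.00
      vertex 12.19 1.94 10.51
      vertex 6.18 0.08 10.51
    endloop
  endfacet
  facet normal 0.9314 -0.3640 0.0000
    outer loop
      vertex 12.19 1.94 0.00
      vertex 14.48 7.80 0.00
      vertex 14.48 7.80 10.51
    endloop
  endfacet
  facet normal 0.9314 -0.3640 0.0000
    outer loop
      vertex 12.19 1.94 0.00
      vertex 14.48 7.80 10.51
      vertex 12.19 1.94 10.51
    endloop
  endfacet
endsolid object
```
; perimeter-only toolpath
G21 ; units = mm
G90 ; absolute positioning
G28 ; home
; layer 1
G0 Z2.10
G0 X14.48 Y7.80
G1 X11.32 Y13.25
G1 X5.10 Y14.17
G1 X0.50 Y9.89
G1 X0.98 Y3.61
G1 X6.18 Y0.08
G1 X12.19 Y1.94
G1 X14.48 Y7.80
; layer 2
G0 Z4.20
G0 X14.48 Y7.80
G1 X11.32 Y13.25
G1 X5.10 Y14.17
G1 X0.50 Y9.89
G1 X0.98 Y3.61
G1 X6.18 Y0.08
G1 X12.19 Y1.94
G1 X14.48 Y7.80
; layer 3
G0 Z6.31
G0 X14.48 Y7.80
G1 X11.32 Y13.25
G1 X5.10 Y14.17
G1 X0.50 Y9.89
G1 X0.98 Y3.61
G1 X6.18 Y0.08
G1 X12.19 Y1.94
G1 X14.48 Y7.80
; layer 4
G0 Z8.41
G0 X14.48 Y7.80
G1 X11.32 Y13.25
G1 X5.10 Y14.17
G1 X0.50 Y9.89
G1 X0.98 Y3.61
G1 X6.18 Y0.08
G1 X12.19 Y1.94
G1 X14.48 Y7.80
; layer 5
G0 Z10.51
G0 X14.48 Y7.80
G1 X11.32 Y13.25
G1 X5.10 Y14.17
G1 X0.50 Y9.89
G1 X0.98 Y3.61
G1 X6.18 Y0.08
G1 X12.19 Y1.94
G1 X14.48 Y7.80
M2 ; end

The solid is a regular 7-sided prism (a cylinder approximated with 7 flat sides), circumscribed radius ≈ 7.25 mm, height ≈ 10.5 mm. Slicing at Δz = 2.10 mm — 5 equal slices spanning the solid's height, so layer i sits at z = i·h/5 — gives 5 non-empty perimeters. Each is a 7-segment closed polygon; G0 lifts to the layer z and rapids to the start vertex, then G1 traces the edges.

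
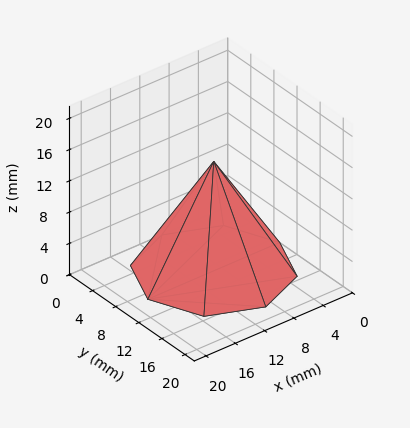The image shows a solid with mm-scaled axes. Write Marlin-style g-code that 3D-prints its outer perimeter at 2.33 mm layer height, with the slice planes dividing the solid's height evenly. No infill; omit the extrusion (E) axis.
Reading the render: the shape is a regular 8-sided pyramid, base circumscribed radius ≈ 9 mm, apex at z ≈ 14 mm (dimensions read to the nearest mm from the axis ticks). For the g-code, the solid's height is divided into equal slices at the stated Δz and each level perimeter traced with G1 moves after a G0 lift.

; perimeter-only toolpath
G21 ; units = mm
G90 ; absolute positioning
G28 ; home
; layer 1
G0 Z2.33
G0 X16.50 Y9.00
G1 X14.30 Y14.30
G1 X9.00 Y16.50
G1 X3.70 Y14.30
G1 X1.50 Y9.00
G1 X3.70 Y3.70
G1 X9.00 Y1.50
G1 X14.30 Y3.70
G1 X16.50 Y9.00
; layer 2
G0 Z4.67
G0 X15.00 Y9.00
G1 X13.24 Y13.24
G1 X9.00 Y15.00
G1 X4.76 Y13.24
G1 X3.00 Y9.00
G1 X4.76 Y4.76
G1 X9.00 Y3.00
G1 X13.24 Y4.76
G1 X15.00 Y9.00
; layer 3
G0 Z7.00
G0 X13.50 Y9.00
G1 X12.18 Y12.18
G1 X9.00 Y13.50
G1 X5.82 Y12.18
G1 X4.50 Y9.00
G1 X5.82 Y5.82
G1 X9.00 Y4.50
G1 X12.18 Y5.82
G1 X13.50 Y9.00
; layer 4
G0 Z9.33
G0 X12.00 Y9.00
G1 X11.12 Y11.12
G1 X9.00 Y12.00
G1 X6.88 Y11.12
G1 X6.00 Y9.00
G1 X6.88 Y6.88
G1 X9.00 Y6.00
G1 X11.12 Y6.88
G1 X12.00 Y9.00
; layer 5
G0 Z11.67
G0 X10.50 Y9.00
G1 X10.06 Y10.06
G1 X9.00 Y10.50
G1 X7.94 Y10.06
G1 X7.50 Y9.00
G1 X7.94 Y7.94
G1 X9.00 Y7.50
G1 X10.06 Y7.94
G1 X10.50 Y9.00
M2 ; end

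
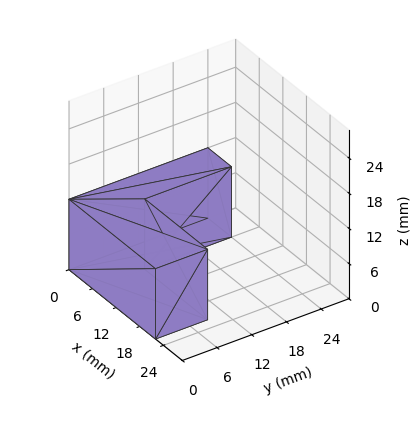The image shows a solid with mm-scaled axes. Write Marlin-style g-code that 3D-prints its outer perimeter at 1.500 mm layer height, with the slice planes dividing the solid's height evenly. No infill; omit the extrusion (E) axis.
Reading the render: the shape is an L-shaped prism: outer 22 × 24 mm, arm thicknesses ≈ 9 mm (horizontal) and 6 mm (vertical), extruded 12 mm in z (dimensions read to the nearest mm from the axis ticks). For the g-code, the solid's height is divided into equal slices at the stated Δz and each level perimeter traced with G1 moves after a G0 lift.

; perimeter-only toolpath
G21 ; units = mm
G90 ; absolute positioning
G28 ; home
; layer 1
G0 Z1.500
G0 X0.000 Y0.000
G1 X22.000 Y0.000
G1 X22.000 Y9.000
G1 X6.000 Y9.000
G1 X6.000 Y24.000
G1 X0.000 Y24.000
G1 X0.000 Y0.000
; layer 2
G0 Z3.000
G0 X0.000 Y0.000
G1 X22.000 Y0.000
G1 X22.000 Y9.000
G1 X6.000 Y9.000
G1 X6.000 Y24.000
G1 X0.000 Y24.000
G1 X0.000 Y0.000
; layer 3
G0 Z4.500
G0 X0.000 Y0.000
G1 X22.000 Y0.000
G1 X22.000 Y9.000
G1 X6.000 Y9.000
G1 X6.000 Y24.000
G1 X0.000 Y24.000
G1 X0.000 Y0.000
; layer 4
G0 Z6.000
G0 X0.000 Y0.000
G1 X22.000 Y0.000
G1 X22.000 Y9.000
G1 X6.000 Y9.000
G1 X6.000 Y24.000
G1 X0.000 Y24.000
G1 X0.000 Y0.000
; layer 5
G0 Z7.500
G0 X0.000 Y0.000
G1 X22.000 Y0.000
G1 X22.000 Y9.000
G1 X6.000 Y9.000
G1 X6.000 Y24.000
G1 X0.000 Y24.000
G1 X0.000 Y0.000
; layer 6
G0 Z9.000
G0 X0.000 Y0.000
G1 X22.000 Y0.000
G1 X22.000 Y9.000
G1 X6.000 Y9.000
G1 X6.000 Y24.000
G1 X0.000 Y24.000
G1 X0.000 Y0.000
; layer 7
G0 Z10.500
G0 X0.000 Y0.000
G1 X22.000 Y0.000
G1 X22.000 Y9.000
G1 X6.000 Y9.000
G1 X6.000 Y24.000
G1 X0.000 Y24.000
G1 X0.000 Y0.000
; layer 8
G0 Z12.000
G0 X0.000 Y0.000
G1 X22.000 Y0.000
G1 X22.000 Y9.000
G1 X6.000 Y9.000
G1 X6.000 Y24.000
G1 X0.000 Y24.000
G1 X0.000 Y0.000
M2 ; end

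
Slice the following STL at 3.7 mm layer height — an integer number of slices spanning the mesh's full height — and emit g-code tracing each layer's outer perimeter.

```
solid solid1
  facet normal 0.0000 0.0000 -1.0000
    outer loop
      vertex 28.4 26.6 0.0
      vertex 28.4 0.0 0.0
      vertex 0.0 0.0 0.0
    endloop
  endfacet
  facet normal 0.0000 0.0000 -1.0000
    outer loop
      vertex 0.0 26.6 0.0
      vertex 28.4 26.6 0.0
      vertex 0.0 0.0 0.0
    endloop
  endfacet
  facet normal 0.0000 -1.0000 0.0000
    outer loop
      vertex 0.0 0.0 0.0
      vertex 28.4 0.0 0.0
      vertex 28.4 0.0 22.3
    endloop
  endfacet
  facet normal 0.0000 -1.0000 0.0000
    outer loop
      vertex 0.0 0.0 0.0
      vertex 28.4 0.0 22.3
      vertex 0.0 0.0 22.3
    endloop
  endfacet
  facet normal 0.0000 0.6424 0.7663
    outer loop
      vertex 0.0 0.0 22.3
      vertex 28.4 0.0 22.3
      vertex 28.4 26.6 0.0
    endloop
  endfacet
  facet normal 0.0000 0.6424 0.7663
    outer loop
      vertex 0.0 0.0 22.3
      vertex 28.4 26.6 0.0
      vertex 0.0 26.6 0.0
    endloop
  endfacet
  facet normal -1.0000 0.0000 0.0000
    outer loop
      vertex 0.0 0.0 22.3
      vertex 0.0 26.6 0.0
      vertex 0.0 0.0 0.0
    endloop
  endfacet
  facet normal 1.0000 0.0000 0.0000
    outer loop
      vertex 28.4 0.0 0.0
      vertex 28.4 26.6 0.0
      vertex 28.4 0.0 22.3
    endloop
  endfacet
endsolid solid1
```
; perimeter-only toolpath
G21 ; units = mm
G90 ; absolute positioning
G28 ; home
; layer 1
G0 Z3.7
G0 X0.0 Y0.0
G1 X28.4 Y0.0
G1 X28.4 Y22.2
G1 X0.0 Y22.2
G1 X0.0 Y0.0
; layer 2
G0 Z7.4
G0 X0.0 Y0.0
G1 X28.4 Y0.0
G1 X28.4 Y17.7
G1 X0.0 Y17.7
G1 X0.0 Y0.0
; layer 3
G0 Z11.2
G0 X0.0 Y0.0
G1 X28.4 Y0.0
G1 X28.4 Y13.3
G1 X0.0 Y13.3
G1 X0.0 Y0.0
; layer 4
G0 Z14.9
G0 X0.0 Y0.0
G1 X28.4 Y0.0
G1 X28.4 Y8.9
G1 X0.0 Y8.9
G1 X0.0 Y0.0
; layer 5
G0 Z18.6
G0 X0.0 Y0.0
G1 X28.4 Y0.0
G1 X28.4 Y4.4
G1 X0.0 Y4.4
G1 X0.0 Y0.0
M2 ; end

The solid is a wedge (ramp): 28.4 × 26.6 mm base, rising to 22.3 mm along the y=0 edge and sloping linearly to z=0 at y=26.6. Slicing at Δz = 3.7 mm — 6 equal slices spanning the solid's height, so layer i sits at z = i·h/6 — gives 5 non-empty perimeters. Each is a 4-segment closed polygon; G0 lifts to the layer z and rapids to the start vertex, then G1 traces the edges. The cross-section shrinks linearly with z (the slice at the apex is degenerate and omitted).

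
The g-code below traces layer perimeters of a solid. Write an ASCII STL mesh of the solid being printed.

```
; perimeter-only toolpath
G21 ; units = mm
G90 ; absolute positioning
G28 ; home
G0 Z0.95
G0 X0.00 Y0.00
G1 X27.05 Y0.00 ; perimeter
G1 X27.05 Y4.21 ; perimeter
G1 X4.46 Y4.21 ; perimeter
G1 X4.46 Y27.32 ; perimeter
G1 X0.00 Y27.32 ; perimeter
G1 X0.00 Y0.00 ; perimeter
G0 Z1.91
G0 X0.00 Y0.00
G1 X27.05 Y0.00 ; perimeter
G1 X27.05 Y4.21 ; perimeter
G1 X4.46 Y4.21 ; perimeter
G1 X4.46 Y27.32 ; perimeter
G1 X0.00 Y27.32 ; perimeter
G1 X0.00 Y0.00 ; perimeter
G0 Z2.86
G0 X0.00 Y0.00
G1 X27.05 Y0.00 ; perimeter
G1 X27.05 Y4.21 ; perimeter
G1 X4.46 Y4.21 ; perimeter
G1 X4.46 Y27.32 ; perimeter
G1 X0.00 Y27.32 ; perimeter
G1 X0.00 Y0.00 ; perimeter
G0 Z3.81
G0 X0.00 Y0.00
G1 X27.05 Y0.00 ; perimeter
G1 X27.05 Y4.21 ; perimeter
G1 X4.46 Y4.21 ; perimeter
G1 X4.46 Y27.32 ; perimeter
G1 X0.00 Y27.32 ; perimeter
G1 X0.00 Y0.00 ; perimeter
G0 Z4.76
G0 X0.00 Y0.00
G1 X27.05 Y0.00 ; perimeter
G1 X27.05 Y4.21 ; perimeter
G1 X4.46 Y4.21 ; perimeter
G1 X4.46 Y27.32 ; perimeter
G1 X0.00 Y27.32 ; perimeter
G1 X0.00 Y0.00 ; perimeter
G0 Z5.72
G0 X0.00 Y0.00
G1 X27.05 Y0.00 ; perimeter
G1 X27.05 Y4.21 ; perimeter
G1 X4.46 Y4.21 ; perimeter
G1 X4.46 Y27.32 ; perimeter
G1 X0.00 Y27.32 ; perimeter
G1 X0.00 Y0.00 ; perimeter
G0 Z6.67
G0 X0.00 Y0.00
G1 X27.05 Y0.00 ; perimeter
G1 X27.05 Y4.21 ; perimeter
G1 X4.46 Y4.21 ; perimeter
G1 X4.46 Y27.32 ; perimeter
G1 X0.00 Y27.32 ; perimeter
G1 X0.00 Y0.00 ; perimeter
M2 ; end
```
solid part
  facet normal 0.0000 0.0000 -1.0000
    outer loop
      vertex 27.05 4.21 0.00
      vertex 27.05 0.00 0.00
      vertex 0.00 0.00 0.00
    endloop
  endfacet
  facet normal 0.0000 0.0000 -1.0000
    outer loop
      vertex 4.46 4.21 0.00
      vertex 27.05 4.21 0.00
      vertex 0.00 0.00 0.00
    endloop
  endfacet
  facet normal 0.0000 0.0000 -1.0000
    outer loop
      vertex 4.46 27.32 0.00
      vertex 4.46 4.21 0.00
      vertex 0.00 0.00 0.00
    endloop
  endfacet
  facet normal 0.0000 0.0000 -1.0000
    outer loop
      vertex 0.00 27.32 0.00
      vertex 4.46 27.32 0.00
      vertex 0.00 0.00 0.00
    endloop
  endfacet
  facet normal 0.0000 0.0000 1.0000
    outer loop
      vertex 0.00 0.00 6.67
      vertex 27.05 0.00 6.67
      vertex 27.05 4.21 6.67
    endloop
  endfacet
  facet normal 0.0000 0.0000 1.0000
    outer loop
      vertex 0.00 0.00 6.67
      vertex 27.05 4.21 6.67
      vertex 4.46 4.21 6.67
    endloop
  endfacet
  facet normal 0.0000 0.0000 1.0000
    outer loop
      vertex 0.00 0.00 6.67
      vertex 4.46 4.21 6.67
      vertex 4.46 27.32 6.67
    endloop
  endfacet
  facet normal 0.0000 0.0000 1.0000
    outer loop
      vertex 0.00 0.00 6.67
      vertex 4.46 27.32 6.67
      vertex 0.00 27.32 6.67
    endloop
  endfacet
  facet normal 0.0000 -1.0000 0.0000
    outer loop
      vertex 0.00 0.00 0.00
      vertex 27.05 0.00 0.00
      vertex 27.05 0.00 6.67
    endloop
  endfacet
  facet normal 0.0000 -1.0000 0.0000
    outer loop
      vertex 0.00 0.00 0.00
      vertex 27.05 0.00 6.67
      vertex 0.00 0.00 6.67
    endloop
  endfacet
  facet normal 1.0000 0.0000 0.0000
    outer loop
      vertex 27.05 0.00 0.00
      vertex 27.05 4.21 0.00
      vertex 27.05 4.21 6.67
    endloop
  endfacet
  facet normal 1.0000 0.0000 0.0000
    outer loop
      vertex 27.05 0.00 0.00
      vertex 27.05 4.21 6.67
      vertex 27.05 0.00 6.67
    endloop
  endfacet
  facet normal 0.0000 1.0000 0.0000
    outer loop
      vertex 27.05 4.21 0.00
      vertex 4.46 4.21 0.00
      vertex 4.46 4.21 6.67
    endloop
  endfacet
  facet normal 0.0000 1.0000 0.0000
    outer loop
      vertex 27.05 4.21 0.00
      vertex 4.46 4.21 6.67
      vertex 27.05 4.21 6.67
    endloop
  endfacet
  facet normal 1.0000 0.0000 0.0000
    outer loop
      vertex 4.46 4.21 0.00
      vertex 4.46 27.32 0.00
      vertex 4.46 27.32 6.67
    endloop
  endfacet
  facet normal 1.0000 0.0000 0.0000
    outer loop
      vertex 4.46 4.21 0.00
      vertex 4.46 27.32 6.67
      vertex 4.46 4.21 6.67
    endloop
  endfacet
  facet normal 0.0000 1.0000 0.0000
    outer loop
      vertex 4.46 27.32 0.00
      vertex 0.00 27.32 0.00
      vertex 0.00 27.32 6.67
    endloop
  endfacet
  facet normal 0.0000 1.0000 0.0000
    outer loop
      vertex 4.46 27.32 0.00
      vertex 0.00 27.32 6.67
      vertex 4.46 27.32 6.67
    endloop
  endfacet
  facet normal -1.0000 0.0000 0.0000
    outer loop
      vertex 0.00 27.32 0.00
      vertex 0.00 0.00 0.00
      vertex 0.00 0.00 6.67
    endloop
  endfacet
  facet normal -1.0000 0.0000 0.0000
    outer loop
      vertex 0.00 27.32 0.00
      vertex 0.00 0.00 6.67
      vertex 0.00 27.32 6.67
    endloop
  endfacet
endsolid part

The G0 Z moves step by Δz≈0.95 mm. Every layer's G1 loop is the same polygon, so the solid is a straight extrusion of it from z=0 to z≈6.67. Closing with flat bottom and top caps and triangulating gives 20 facets — an L-shaped prism: outer 27.1 × 27.3 mm, arm thicknesses ≈ 4.21 mm (horizontal) and 4.46 mm (vertical), extruded 6.67 mm in z.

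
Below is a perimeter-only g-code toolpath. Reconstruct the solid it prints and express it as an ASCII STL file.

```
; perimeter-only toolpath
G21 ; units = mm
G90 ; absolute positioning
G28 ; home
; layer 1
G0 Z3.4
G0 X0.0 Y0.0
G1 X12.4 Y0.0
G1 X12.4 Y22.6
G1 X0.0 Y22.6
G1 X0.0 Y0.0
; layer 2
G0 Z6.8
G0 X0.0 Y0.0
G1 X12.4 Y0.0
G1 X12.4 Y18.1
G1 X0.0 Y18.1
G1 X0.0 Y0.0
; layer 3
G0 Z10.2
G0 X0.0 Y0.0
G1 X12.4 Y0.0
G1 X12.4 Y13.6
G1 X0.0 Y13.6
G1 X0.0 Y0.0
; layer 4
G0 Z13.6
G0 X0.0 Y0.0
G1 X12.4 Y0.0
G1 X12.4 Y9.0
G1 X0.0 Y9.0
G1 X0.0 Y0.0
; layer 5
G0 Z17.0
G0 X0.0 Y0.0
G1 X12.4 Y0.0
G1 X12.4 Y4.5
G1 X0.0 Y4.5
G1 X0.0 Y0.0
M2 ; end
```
solid part
  facet normal 0.0000 0.0000 -1.0000
    outer loop
      vertex 12.4 27.1 0.0
      vertex 12.4 0.0 0.0
      vertex 0.0 0.0 0.0
    endloop
  endfacet
  facet normal 0.0000 0.0000 -1.0000
    outer loop
      vertex 0.0 27.1 0.0
      vertex 12.4 27.1 0.0
      vertex 0.0 0.0 0.0
    endloop
  endfacet
  facet normal 0.0000 -1.0000 0.0000
    outer loop
      vertex 0.0 0.0 0.0
      vertex 12.4 0.0 0.0
      vertex 12.4 0.0 20.4
    endloop
  endfacet
  facet normal 0.0000 -1.0000 0.0000
    outer loop
      vertex 0.0 0.0 0.0
      vertex 12.4 0.0 20.4
      vertex 0.0 0.0 20.4
    endloop
  endfacet
  facet normal 0.0000 0.6014 0.7989
    outer loop
      vertex 0.0 0.0 20.4
      vertex 12.4 0.0 20.4
      vertex 12.4 27.1 0.0
    endloop
  endfacet
  facet normal 0.0000 0.6014 0.7989
    outer loop
      vertex 0.0 0.0 20.4
      vertex 12.4 27.1 0.0
      vertex 0.0 27.1 0.0
    endloop
  endfacet
  facet normal -1.0000 0.0000 0.0000
    outer loop
      vertex 0.0 0.0 20.4
      vertex 0.0 27.1 0.0
      vertex 0.0 0.0 0.0
    endloop
  endfacet
  facet normal 1.0000 0.0000 0.0000
    outer loop
      vertex 12.4 0.0 0.0
      vertex 12.4 27.1 0.0
      vertex 12.4 0.0 20.4
    endloop
  endfacet
endsolid part

The G0 Z moves step by Δz≈3.4 mm. The G1 loops shrink linearly with z, so the solid tapers from its base footprint up to z≈20.4. Closing with a flat bottom cap and the tapered top and triangulating gives 8 facets — a wedge (ramp): 12.4 × 27.1 mm base, rising to 20.4 mm along the y=0 edge and sloping linearly to z=0 at y=27.1.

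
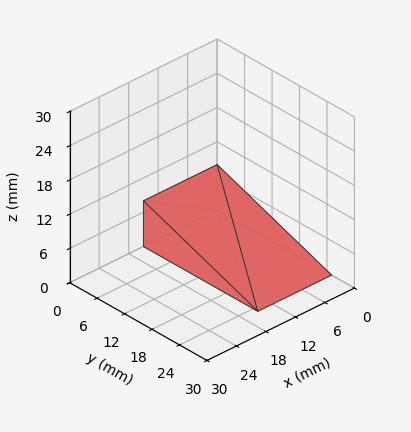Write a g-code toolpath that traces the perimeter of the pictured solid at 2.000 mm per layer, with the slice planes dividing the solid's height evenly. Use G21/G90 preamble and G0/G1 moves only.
Reading the render: the shape is a wedge (ramp): 15 × 25 mm base, rising to 8 mm along the y=0 edge and sloping linearly to z=0 at y=25 (dimensions read to the nearest mm from the axis ticks). For the g-code, the solid's height is divided into equal slices at the stated Δz and each level perimeter traced with G1 moves after a G0 lift.

; perimeter-only toolpath
G21 ; units = mm
G90 ; absolute positioning
G28 ; home
; layer 1
G0 Z2.000
G0 X0.000 Y0.000
G1 X15.000 Y0.000
G1 X15.000 Y18.750
G1 X0.000 Y18.750
G1 X0.000 Y0.000
; layer 2
G0 Z4.000
G0 X0.000 Y0.000
G1 X15.000 Y0.000
G1 X15.000 Y12.500
G1 X0.000 Y12.500
G1 X0.000 Y0.000
; layer 3
G0 Z6.000
G0 X0.000 Y0.000
G1 X15.000 Y0.000
G1 X15.000 Y6.250
G1 X0.000 Y6.250
G1 X0.000 Y0.000
M2 ; end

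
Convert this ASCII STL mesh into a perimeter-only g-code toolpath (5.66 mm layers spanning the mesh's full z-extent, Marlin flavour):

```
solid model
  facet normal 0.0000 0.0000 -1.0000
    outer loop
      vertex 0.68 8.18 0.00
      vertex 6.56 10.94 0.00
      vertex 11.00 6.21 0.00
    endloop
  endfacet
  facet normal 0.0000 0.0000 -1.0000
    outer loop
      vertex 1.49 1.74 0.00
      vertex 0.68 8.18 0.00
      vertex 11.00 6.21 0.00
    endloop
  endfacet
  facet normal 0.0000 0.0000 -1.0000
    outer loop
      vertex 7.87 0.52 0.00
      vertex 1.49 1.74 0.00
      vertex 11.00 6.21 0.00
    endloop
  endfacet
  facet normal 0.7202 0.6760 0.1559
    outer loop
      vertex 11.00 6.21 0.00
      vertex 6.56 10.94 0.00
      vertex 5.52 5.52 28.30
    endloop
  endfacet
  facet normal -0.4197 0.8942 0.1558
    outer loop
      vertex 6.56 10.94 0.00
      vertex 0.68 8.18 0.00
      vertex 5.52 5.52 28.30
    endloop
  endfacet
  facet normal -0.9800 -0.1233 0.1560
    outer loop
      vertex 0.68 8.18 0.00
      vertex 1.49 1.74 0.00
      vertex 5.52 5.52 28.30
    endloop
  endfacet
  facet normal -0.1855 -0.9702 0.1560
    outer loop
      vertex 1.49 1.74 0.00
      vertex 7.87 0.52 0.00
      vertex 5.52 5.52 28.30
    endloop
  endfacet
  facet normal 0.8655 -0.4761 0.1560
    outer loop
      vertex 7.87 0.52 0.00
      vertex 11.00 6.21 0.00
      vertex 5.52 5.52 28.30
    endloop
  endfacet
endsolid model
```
; perimeter-only toolpath
G21 ; units = mm
G90 ; absolute positioning
G28 ; home
; layer 1
G0 Z5.66
G0 X9.90 Y6.07
G1 X6.35 Y9.86
G1 X1.65 Y7.65
G1 X2.30 Y2.50
G1 X7.40 Y1.52
G1 X9.90 Y6.07
; layer 2
G0 Z11.32
G0 X8.81 Y5.93
G1 X6.14 Y8.77
G1 X2.62 Y7.12
G1 X3.10 Y3.25
G1 X6.93 Y2.52
G1 X8.81 Y5.93
; layer 3
G0 Z16.98
G0 X7.71 Y5.80
G1 X5.94 Y7.69
G1 X3.58 Y6.58
G1 X3.91 Y4.01
G1 X6.46 Y3.52
G1 X7.71 Y5.80
; layer 4
G0 Z22.64
G0 X6.62 Y5.66
G1 X5.73 Y6.60
G1 X4.55 Y6.05
G1 X4.71 Y4.76
G1 X5.99 Y4.52
G1 X6.62 Y5.66
M2 ; end

The solid is a regular 5-sided pyramid, base circumscribed radius ≈ 5.52 mm, apex at z ≈ 28.3 mm. Slicing at Δz = 5.66 mm — 5 equal slices spanning the solid's height, so layer i sits at z = i·h/5 — gives 4 non-empty perimeters. Each is a 5-segment closed polygon; G0 lifts to the layer z and rapids to the start vertex, then G1 traces the edges. The cross-section shrinks linearly with z (the slice at the apex is degenerate and omitted).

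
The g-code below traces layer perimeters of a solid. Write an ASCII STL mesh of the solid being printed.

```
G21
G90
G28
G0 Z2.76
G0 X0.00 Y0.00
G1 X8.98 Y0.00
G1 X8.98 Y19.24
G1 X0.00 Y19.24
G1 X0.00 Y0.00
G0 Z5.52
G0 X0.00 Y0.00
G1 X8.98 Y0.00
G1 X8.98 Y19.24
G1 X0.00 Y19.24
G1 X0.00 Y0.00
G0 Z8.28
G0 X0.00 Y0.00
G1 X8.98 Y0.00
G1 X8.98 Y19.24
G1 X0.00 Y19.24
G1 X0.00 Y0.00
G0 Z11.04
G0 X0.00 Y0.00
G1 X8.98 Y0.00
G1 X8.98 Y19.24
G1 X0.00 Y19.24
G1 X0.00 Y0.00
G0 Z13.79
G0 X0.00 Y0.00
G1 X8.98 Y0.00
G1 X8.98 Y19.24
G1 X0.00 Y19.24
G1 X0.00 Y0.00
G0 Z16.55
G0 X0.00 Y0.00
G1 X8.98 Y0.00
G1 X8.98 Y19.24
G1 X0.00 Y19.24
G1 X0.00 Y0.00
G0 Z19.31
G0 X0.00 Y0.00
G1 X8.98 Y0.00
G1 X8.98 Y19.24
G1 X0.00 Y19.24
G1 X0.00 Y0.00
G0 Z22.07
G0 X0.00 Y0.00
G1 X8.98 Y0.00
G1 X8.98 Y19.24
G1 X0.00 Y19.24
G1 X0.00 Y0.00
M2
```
solid part
  facet normal 0.0000 0.0000 -1.0000
    outer loop
      vertex 8.98 19.24 0.00
      vertex 8.98 0.00 0.00
      vertex 0.00 0.00 0.00
    endloop
  endfacet
  facet normal 0.0000 0.0000 -1.0000
    outer loop
      vertex 0.00 19.24 0.00
      vertex 8.98 19.24 0.00
      vertex 0.00 0.00 0.00
    endloop
  endfacet
  facet normal 0.0000 0.0000 1.0000
    outer loop
      vertex 0.00 0.00 22.07
      vertex 8.98 0.00 22.07
      vertex 8.98 19.24 22.07
    endloop
  endfacet
  facet normal 0.0000 0.0000 1.0000
    outer loop
      vertex 0.00 0.00 22.07
      vertex 8.98 19.24 22.07
      vertex 0.00 19.24 22.07
    endloop
  endfacet
  facet normal 0.0000 -1.0000 0.0000
    outer loop
      vertex 0.00 0.00 0.00
      vertex 8.98 0.00 0.00
      vertex 8.98 0.00 22.07
    endloop
  endfacet
  facet normal 0.0000 -1.0000 0.0000
    outer loop
      vertex 0.00 0.00 0.00
      vertex 8.98 0.00 22.07
      vertex 0.00 0.00 22.07
    endloop
  endfacet
  facet normal 0.0000 1.0000 0.0000
    outer loop
      vertex 8.98 19.24 22.07
      vertex 8.98 19.24 0.00
      vertex 0.00 19.24 0.00
    endloop
  endfacet
  facet normal 0.0000 1.0000 0.0000
    outer loop
      vertex 0.00 19.24 22.07
      vertex 8.98 19.24 22.07
      vertex 0.00 19.24 0.00
    endloop
  endfacet
  facet normal -1.0000 0.0000 0.0000
    outer loop
      vertex 0.00 19.24 22.07
      vertex 0.00 19.24 0.00
      vertex 0.00 0.00 0.00
    endloop
  endfacet
  facet normal -1.0000 0.0000 0.0000
    outer loop
      vertex 0.00 0.00 22.07
      vertex 0.00 19.24 22.07
      vertex 0.00 0.00 0.00
    endloop
  endfacet
  facet normal 1.0000 0.0000 0.0000
    outer loop
      vertex 8.98 0.00 0.00
      vertex 8.98 19.24 0.00
      vertex 8.98 19.24 22.07
    endloop
  endfacet
  facet normal 1.0000 0.0000 0.0000
    outer loop
      vertex 8.98 0.00 0.00
      vertex 8.98 19.24 22.07
      vertex 8.98 0.00 22.07
    endloop
  endfacet
endsolid part

The G0 Z moves step by Δz≈2.76 mm. Every layer's G1 loop is the same polygon, so the solid is a straight extrusion of it from z=0 to z≈22.1. Closing with flat bottom and top caps and triangulating gives 12 facets — a rectangular box, roughly 8.98 × 19.2 mm footprint and 22.1 mm tall.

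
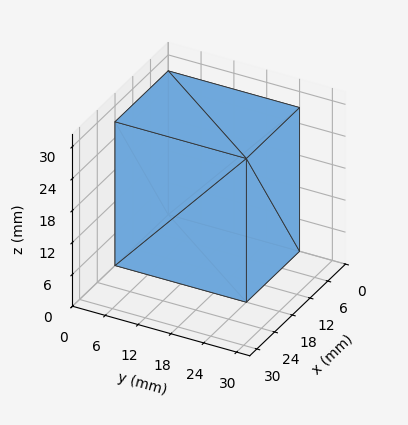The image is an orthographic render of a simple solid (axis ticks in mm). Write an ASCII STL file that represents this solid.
Reading the render: the shape is a rectangular box, roughly 18 × 24 mm footprint and 27 mm tall (dimensions read to the nearest mm from the axis ticks). For the STL, each face is triangulated and given an outward normal.

solid part
  facet normal 0.0000 0.0000 -1.0000
    outer loop
      vertex 18.0 24.0 0.0
      vertex 18.0 0.0 0.0
      vertex 0.0 0.0 0.0
    endloop
  endfacet
  facet normal 0.0000 0.0000 -1.0000
    outer loop
      vertex 0.0 24.0 0.0
      vertex 18.0 24.0 0.0
      vertex 0.0 0.0 0.0
    endloop
  endfacet
  facet normal 0.0000 0.0000 1.0000
    outer loop
      vertex 0.0 0.0 27.0
      vertex 18.0 0.0 27.0
      vertex 18.0 24.0 27.0
    endloop
  endfacet
  facet normal 0.0000 0.0000 1.0000
    outer loop
      vertex 0.0 0.0 27.0
      vertex 18.0 24.0 27.0
      vertex 0.0 24.0 27.0
    endloop
  endfacet
  facet normal 0.0000 -1.0000 0.0000
    outer loop
      vertex 0.0 0.0 0.0
      vertex 18.0 0.0 0.0
      vertex 18.0 0.0 27.0
    endloop
  endfacet
  facet normal 0.0000 -1.0000 0.0000
    outer loop
      vertex 0.0 0.0 0.0
      vertex 18.0 0.0 27.0
      vertex 0.0 0.0 27.0
    endloop
  endfacet
  facet normal 0.0000 1.0000 0.0000
    outer loop
      vertex 18.0 24.0 27.0
      vertex 18.0 24.0 0.0
      vertex 0.0 24.0 0.0
    endloop
  endfacet
  facet normal 0.0000 1.0000 0.0000
    outer loop
      vertex 0.0 24.0 27.0
      vertex 18.0 24.0 27.0
      vertex 0.0 24.0 0.0
    endloop
  endfacet
  facet normal -1.0000 0.0000 0.0000
    outer loop
      vertex 0.0 24.0 27.0
      vertex 0.0 24.0 0.0
      vertex 0.0 0.0 0.0
    endloop
  endfacet
  facet normal -1.0000 0.0000 0.0000
    outer loop
      vertex 0.0 0.0 27.0
      vertex 0.0 24.0 27.0
      vertex 0.0 0.0 0.0
    endloop
  endfacet
  facet normal 1.0000 0.0000 0.0000
    outer loop
      vertex 18.0 0.0 0.0
      vertex 18.0 24.0 0.0
      vertex 18.0 24.0 27.0
    endloop
  endfacet
  facet normal 1.0000 0.0000 0.0000
    outer loop
      vertex 18.0 0.0 0.0
      vertex 18.0 24.0 27.0
      vertex 18.0 0.0 27.0
    endloop
  endfacet
endsolid part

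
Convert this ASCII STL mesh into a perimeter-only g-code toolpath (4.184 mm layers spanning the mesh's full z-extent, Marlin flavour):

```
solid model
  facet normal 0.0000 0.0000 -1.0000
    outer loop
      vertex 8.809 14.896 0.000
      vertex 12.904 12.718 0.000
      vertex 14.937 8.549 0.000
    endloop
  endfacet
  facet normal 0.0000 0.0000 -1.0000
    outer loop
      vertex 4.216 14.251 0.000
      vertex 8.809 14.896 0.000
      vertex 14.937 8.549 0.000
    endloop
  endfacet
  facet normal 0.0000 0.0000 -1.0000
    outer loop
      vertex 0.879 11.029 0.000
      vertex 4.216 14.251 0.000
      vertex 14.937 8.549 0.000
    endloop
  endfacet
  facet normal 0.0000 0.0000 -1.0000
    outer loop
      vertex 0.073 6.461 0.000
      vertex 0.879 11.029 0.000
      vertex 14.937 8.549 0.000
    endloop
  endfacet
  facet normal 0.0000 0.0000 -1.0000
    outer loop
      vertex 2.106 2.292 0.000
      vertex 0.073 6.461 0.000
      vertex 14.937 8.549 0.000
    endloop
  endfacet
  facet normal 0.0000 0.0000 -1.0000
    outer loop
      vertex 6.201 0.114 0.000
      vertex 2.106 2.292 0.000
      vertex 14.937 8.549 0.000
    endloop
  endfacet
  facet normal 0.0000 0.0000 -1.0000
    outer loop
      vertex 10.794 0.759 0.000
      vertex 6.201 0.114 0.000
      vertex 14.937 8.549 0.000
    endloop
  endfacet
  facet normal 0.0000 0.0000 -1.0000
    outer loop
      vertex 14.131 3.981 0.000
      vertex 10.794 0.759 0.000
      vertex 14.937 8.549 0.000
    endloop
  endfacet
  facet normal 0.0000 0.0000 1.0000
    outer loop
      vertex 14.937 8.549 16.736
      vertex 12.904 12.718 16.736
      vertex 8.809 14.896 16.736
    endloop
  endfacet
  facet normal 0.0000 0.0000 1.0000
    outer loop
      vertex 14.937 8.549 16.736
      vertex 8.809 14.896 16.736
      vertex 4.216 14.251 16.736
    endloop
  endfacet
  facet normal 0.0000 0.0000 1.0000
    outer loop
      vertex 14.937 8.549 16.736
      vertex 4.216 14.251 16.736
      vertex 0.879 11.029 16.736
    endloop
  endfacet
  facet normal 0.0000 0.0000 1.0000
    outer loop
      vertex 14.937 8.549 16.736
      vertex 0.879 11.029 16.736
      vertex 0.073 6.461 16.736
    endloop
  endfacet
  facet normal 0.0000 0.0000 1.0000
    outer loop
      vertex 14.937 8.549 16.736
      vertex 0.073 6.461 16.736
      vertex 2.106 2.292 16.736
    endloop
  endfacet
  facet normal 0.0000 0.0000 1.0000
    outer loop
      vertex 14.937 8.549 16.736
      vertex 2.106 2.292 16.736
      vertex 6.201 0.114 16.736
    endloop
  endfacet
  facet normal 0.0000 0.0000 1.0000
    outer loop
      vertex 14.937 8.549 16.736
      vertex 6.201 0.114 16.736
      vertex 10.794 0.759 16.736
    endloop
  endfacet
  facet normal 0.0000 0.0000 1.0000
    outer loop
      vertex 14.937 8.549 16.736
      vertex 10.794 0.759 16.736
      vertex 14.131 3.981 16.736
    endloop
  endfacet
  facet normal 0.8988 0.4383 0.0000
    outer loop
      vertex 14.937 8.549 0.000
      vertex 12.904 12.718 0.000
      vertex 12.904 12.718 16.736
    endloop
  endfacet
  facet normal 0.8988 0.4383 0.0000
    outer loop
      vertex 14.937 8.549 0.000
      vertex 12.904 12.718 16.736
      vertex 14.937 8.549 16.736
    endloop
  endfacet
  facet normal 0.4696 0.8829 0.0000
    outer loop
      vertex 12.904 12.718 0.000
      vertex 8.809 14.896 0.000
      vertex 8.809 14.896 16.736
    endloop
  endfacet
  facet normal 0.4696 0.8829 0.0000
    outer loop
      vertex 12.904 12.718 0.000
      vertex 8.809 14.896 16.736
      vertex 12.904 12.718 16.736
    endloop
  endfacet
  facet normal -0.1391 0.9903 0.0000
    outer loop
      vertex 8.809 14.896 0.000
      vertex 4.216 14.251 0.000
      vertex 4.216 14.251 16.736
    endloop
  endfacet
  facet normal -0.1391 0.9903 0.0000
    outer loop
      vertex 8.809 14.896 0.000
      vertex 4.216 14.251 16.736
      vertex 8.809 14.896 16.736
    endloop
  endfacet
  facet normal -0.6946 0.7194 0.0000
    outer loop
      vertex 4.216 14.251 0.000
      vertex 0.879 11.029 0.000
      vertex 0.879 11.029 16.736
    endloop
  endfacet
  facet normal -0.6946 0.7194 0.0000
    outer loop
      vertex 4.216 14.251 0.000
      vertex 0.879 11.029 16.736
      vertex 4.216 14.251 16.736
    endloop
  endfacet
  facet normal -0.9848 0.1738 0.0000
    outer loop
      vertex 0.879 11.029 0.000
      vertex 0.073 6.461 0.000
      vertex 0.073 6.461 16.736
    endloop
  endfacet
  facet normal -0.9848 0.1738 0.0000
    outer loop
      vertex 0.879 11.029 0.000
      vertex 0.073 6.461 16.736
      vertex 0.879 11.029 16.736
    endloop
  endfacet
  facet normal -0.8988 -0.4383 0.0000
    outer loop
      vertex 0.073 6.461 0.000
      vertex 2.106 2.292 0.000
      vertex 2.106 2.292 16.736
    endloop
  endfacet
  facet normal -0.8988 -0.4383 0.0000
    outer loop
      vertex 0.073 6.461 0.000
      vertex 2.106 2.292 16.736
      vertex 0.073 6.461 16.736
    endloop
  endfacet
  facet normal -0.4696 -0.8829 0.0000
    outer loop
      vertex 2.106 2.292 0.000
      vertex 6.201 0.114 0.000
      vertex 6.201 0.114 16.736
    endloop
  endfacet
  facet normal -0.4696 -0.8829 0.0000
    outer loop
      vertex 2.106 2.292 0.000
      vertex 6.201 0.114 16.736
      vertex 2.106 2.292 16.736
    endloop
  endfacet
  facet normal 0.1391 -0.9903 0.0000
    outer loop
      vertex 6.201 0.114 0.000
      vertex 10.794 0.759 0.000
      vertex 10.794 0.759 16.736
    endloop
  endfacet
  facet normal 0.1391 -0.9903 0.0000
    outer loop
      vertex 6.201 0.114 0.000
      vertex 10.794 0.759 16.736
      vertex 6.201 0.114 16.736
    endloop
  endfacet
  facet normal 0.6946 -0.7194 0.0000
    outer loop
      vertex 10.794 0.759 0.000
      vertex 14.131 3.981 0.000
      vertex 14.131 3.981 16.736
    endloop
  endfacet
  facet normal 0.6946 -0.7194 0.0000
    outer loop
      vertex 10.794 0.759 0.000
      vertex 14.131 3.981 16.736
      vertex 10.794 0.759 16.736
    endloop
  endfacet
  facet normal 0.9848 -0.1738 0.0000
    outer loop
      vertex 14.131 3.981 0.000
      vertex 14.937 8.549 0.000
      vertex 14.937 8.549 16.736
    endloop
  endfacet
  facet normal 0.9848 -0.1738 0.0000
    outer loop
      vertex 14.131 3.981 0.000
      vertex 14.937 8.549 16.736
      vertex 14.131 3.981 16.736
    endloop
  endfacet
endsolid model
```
; perimeter-only toolpath
G21 ; units = mm
G90 ; absolute positioning
G28 ; home
; layer 1
G0 Z4.184
G0 X14.937 Y8.549
G1 X12.904 Y12.718
G1 X8.809 Y14.896
G1 X4.216 Y14.251
G1 X0.879 Y11.029
G1 X0.073 Y6.461
G1 X2.106 Y2.292
G1 X6.201 Y0.114
G1 X10.794 Y0.759
G1 X14.131 Y3.981
G1 X14.937 Y8.549
; layer 2
G0 Z8.368
G0 X14.937 Y8.549
G1 X12.904 Y12.718
G1 X8.809 Y14.896
G1 X4.216 Y14.251
G1 X0.879 Y11.029
G1 X0.073 Y6.461
G1 X2.106 Y2.292
G1 X6.201 Y0.114
G1 X10.794 Y0.759
G1 X14.131 Y3.981
G1 X14.937 Y8.549
; layer 3
G0 Z12.552
G0 X14.937 Y8.549
G1 X12.904 Y12.718
G1 X8.809 Y14.896
G1 X4.216 Y14.251
G1 X0.879 Y11.029
G1 X0.073 Y6.461
G1 X2.106 Y2.292
G1 X6.201 Y0.114
G1 X10.794 Y0.759
G1 X14.131 Y3.981
G1 X14.937 Y8.549
; layer 4
G0 Z16.736
G0 X14.937 Y8.549
G1 X12.904 Y12.718
G1 X8.809 Y14.896
G1 X4.216 Y14.251
G1 X0.879 Y11.029
G1 X0.073 Y6.461
G1 X2.106 Y2.292
G1 X6.201 Y0.114
G1 X10.794 Y0.759
G1 X14.131 Y3.981
G1 X14.937 Y8.549
M2 ; end

The solid is a regular 10-sided prism (a cylinder approximated with 10 flat sides), circumscribed radius ≈ 7.5 mm, height ≈ 16.7 mm. Slicing at Δz = 4.184 mm — 4 equal slices spanning the solid's height, so layer i sits at z = i·h/4 — gives 4 non-empty perimeters. Each is a 10-segment closed polygon; G0 lifts to the layer z and rapids to the start vertex, then G1 traces the edges.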